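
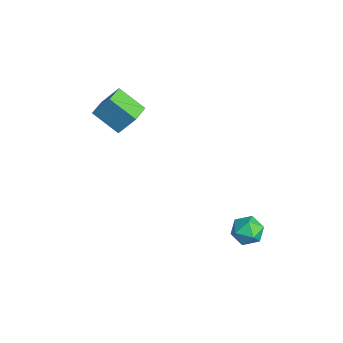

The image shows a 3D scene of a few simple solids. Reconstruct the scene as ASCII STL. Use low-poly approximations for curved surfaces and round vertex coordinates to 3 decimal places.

solid 
facet normal -0.578 -0.586 0.568
outer loop
vertex -3.52 -4.143 4.254
vertex -4.674 -3.209 4.044
vertex -4.027 -5.112 2.737
endloop
endfacet
facet normal 0.770 -0.622 0.140
outer loop
vertex -2.786 -3.851 1.516
vertex -3.52 -4.143 4.254
vertex -4.027 -5.112 2.737
endloop
endfacet
facet normal -0.577 -0.586 0.568
outer loop
vertex -4.027 -5.112 2.737
vertex -4.674 -3.209 4.044
vertex -5.182 -4.178 2.527
endloop
endfacet
facet normal -0.272 -0.518 -0.811
outer loop
vertex -5.182 -4.178 2.527
vertex -2.786 -3.851 1.516
vertex -4.027 -5.112 2.737
endloop
endfacet
facet normal 0.272 0.518 0.811
outer loop
vertex -3.52 -4.143 4.254
vertex -3.433 -1.948 2.823
vertex -4.674 -3.209 4.044
endloop
endfacet
facet normal 0.770 -0.623 0.140
outer loop
vertex -2.278 -2.882 3.033
vertex -3.52 -4.143 4.254
vertex -2.786 -3.851 1.516
endloop
endfacet
facet normal 0.271 0.518 0.811
outer loop
vertex -2.278 -2.882 3.033
vertex -3.433 -1.948 2.823
vertex -3.52 -4.143 4.254
endloop
endfacet
facet normal -0.770 0.622 -0.140
outer loop
vertex -4.674 -3.209 4.044
vertex -3.433 -1.948 2.823
vertex -5.182 -4.178 2.527
endloop
endfacet
facet normal -0.272 -0.518 -0.811
outer loop
vertex -3.94 -2.917 1.306
vertex -2.786 -3.851 1.516
vertex -5.182 -4.178 2.527
endloop
endfacet
facet normal -0.770 0.622 -0.140
outer loop
vertex -5.182 -4.178 2.527
vertex -3.433 -1.948 2.823
vertex -3.94 -2.917 1.306
endloop
endfacet
facet normal 0.578 0.586 -0.568
outer loop
vertex -3.94 -2.917 1.306
vertex -2.278 -2.882 3.033
vertex -2.786 -3.851 1.516
endloop
endfacet
facet normal 0.578 0.587 -0.568
outer loop
vertex -3.433 -1.948 2.823
vertex -2.278 -2.882 3.033
vertex -3.94 -2.917 1.306
endloop
endfacet
facet normal 0.258 0.934 -0.248
outer loop
vertex 4.513 2.647 -4.29
vertex 3.463 2.981 -4.123
vertex 4.195 3.002 -3.282
endloop
endfacet
facet normal 0.808 0.588 0.048
outer loop
vertex 4.513 2.647 -4.29
vertex 4.195 3.002 -3.282
vertex 4.852 2.107 -3.376
endloop
endfacet
facet normal 0.939 0.007 -0.344
outer loop
vertex 4.513 2.647 -4.29
vertex 4.852 2.107 -3.376
vertex 4.527 1.533 -4.275
endloop
endfacet
facet normal 0.470 -0.006 -0.883
outer loop
vertex 4.513 2.647 -4.29
vertex 4.527 1.533 -4.275
vertex 3.668 2.073 -4.736
endloop
endfacet
facet normal 0.049 0.566 -0.823
outer loop
vertex 4.513 2.647 -4.29
vertex 3.668 2.073 -4.736
vertex 3.463 2.981 -4.123
endloop
endfacet
facet normal 0.609 0.374 0.699
outer loop
vertex 4.852 2.107 -3.376
vertex 4.195 3.002 -3.282
vertex 4.012 2.107 -2.644
endloop
endfacet
facet normal -0.281 0.934 0.221
outer loop
vertex 4.195 3.002 -3.282
vertex 3.463 2.981 -4.123
vertex 3.153 2.647 -3.105
endloop
endfacet
facet normal -0.618 0.339 -0.709
outer loop
vertex 3.463 2.981 -4.123
vertex 3.668 2.073 -4.736
vertex 2.828 2.073 -4.004
endloop
endfacet
facet normal 0.063 -0.588 -0.806
outer loop
vertex 3.668 2.073 -4.736
vertex 4.527 1.533 -4.275
vertex 3.485 1.178 -4.098
endloop
endfacet
facet normal 0.822 -0.566 0.064
outer loop
vertex 4.527 1.533 -4.275
vertex 4.852 2.107 -3.376
vertex 4.217 1.199 -3.257
endloop
endfacet
facet normal -0.470 0.006 0.883
outer loop
vertex 3.167 1.533 -3.09
vertex 4.012 2.107 -2.644
vertex 3.153 2.647 -3.105
endloop
endfacet
facet normal -0.939 -0.007 0.344
outer loop
vertex 3.167 1.533 -3.09
vertex 3.153 2.647 -3.105
vertex 2.828 2.073 -4.004
endloop
endfacet
facet normal -0.808 -0.588 -0.048
outer loop
vertex 3.167 1.533 -3.09
vertex 2.828 2.073 -4.004
vertex 3.485 1.178 -4.098
endloop
endfacet
facet normal -0.258 -0.934 0.248
outer loop
vertex 3.167 1.533 -3.09
vertex 3.485 1.178 -4.098
vertex 4.217 1.199 -3.257
endloop
endfacet
facet normal -0.049 -0.566 0.823
outer loop
vertex 3.167 1.533 -3.09
vertex 4.217 1.199 -3.257
vertex 4.012 2.107 -2.644
endloop
endfacet
facet normal -0.063 0.588 0.806
outer loop
vertex 3.153 2.647 -3.105
vertex 4.012 2.107 -2.644
vertex 4.195 3.002 -3.282
endloop
endfacet
facet normal -0.822 0.566 -0.064
outer loop
vertex 2.828 2.073 -4.004
vertex 3.153 2.647 -3.105
vertex 3.463 2.981 -4.123
endloop
endfacet
facet normal -0.609 -0.374 -0.699
outer loop
vertex 3.485 1.178 -4.098
vertex 2.828 2.073 -4.004
vertex 3.668 2.073 -4.736
endloop
endfacet
facet normal 0.281 -0.934 -0.221
outer loop
vertex 4.217 1.199 -3.257
vertex 3.485 1.178 -4.098
vertex 4.527 1.533 -4.275
endloop
endfacet
facet normal 0.618 -0.339 0.709
outer loop
vertex 4.012 2.107 -2.644
vertex 4.217 1.199 -3.257
vertex 4.852 2.107 -3.376
endloop
endfacet

endsolid


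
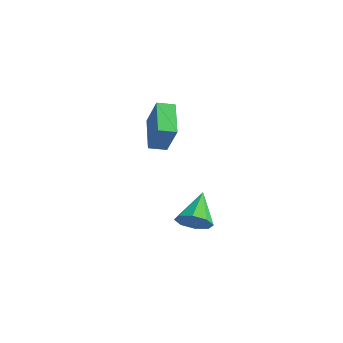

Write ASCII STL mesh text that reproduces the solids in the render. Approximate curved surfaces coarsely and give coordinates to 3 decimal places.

solid 
facet normal 0.450 -0.615 -0.647
outer loop
vertex 0.71 2.301 -2.166
vertex 0.246 2.733 -2.9
vertex 1.091 2.873 -2.445
endloop
endfacet
facet normal 0.492 0.095 0.866
outer loop
vertex 0.71 2.301 -2.166
vertex 1.091 2.873 -2.445
vertex -0.686 4.007 -1.56
endloop
endfacet
facet normal 0.450 -0.615 -0.647
outer loop
vertex 1.091 2.873 -2.445
vertex 0.246 2.733 -2.9
vertex 0.977 3.364 -2.991
endloop
endfacet
facet normal 0.629 0.639 0.443
outer loop
vertex 1.091 2.873 -2.445
vertex 0.977 3.364 -2.991
vertex -0.686 4.007 -1.56
endloop
endfacet
facet normal 0.450 -0.615 -0.647
outer loop
vertex 0.977 3.364 -2.991
vertex 0.246 2.733 -2.9
vertex 0.435 3.485 -3.483
endloop
endfacet
facet normal 0.292 0.952 -0.088
outer loop
vertex 0.977 3.364 -2.991
vertex 0.435 3.485 -3.483
vertex -0.686 4.007 -1.56
endloop
endfacet
facet normal 0.450 -0.615 -0.647
outer loop
vertex 0.435 3.485 -3.483
vertex 0.246 2.733 -2.9
vertex -0.218 3.166 -3.634
endloop
endfacet
facet normal -0.319 0.851 -0.417
outer loop
vertex 0.435 3.485 -3.483
vertex -0.218 3.166 -3.634
vertex -0.686 4.007 -1.56
endloop
endfacet
facet normal 0.449 -0.616 -0.647
outer loop
vertex -0.218 3.166 -3.634
vertex 0.246 2.733 -2.9
vertex -0.6 2.593 -3.354
endloop
endfacet
facet normal -0.849 0.394 -0.351
outer loop
vertex -0.218 3.166 -3.634
vertex -0.6 2.593 -3.354
vertex -0.686 4.007 -1.56
endloop
endfacet
facet normal 0.449 -0.616 -0.647
outer loop
vertex -0.6 2.593 -3.354
vertex 0.246 2.733 -2.9
vertex -0.486 2.103 -2.809
endloop
endfacet
facet normal -0.986 -0.150 0.071
outer loop
vertex -0.6 2.593 -3.354
vertex -0.486 2.103 -2.809
vertex -0.686 4.007 -1.56
endloop
endfacet
facet normal 0.449 -0.615 -0.648
outer loop
vertex -0.486 2.103 -2.809
vertex 0.246 2.733 -2.9
vertex 0.057 1.981 -2.317
endloop
endfacet
facet normal -0.650 -0.463 0.602
outer loop
vertex -0.486 2.103 -2.809
vertex 0.057 1.981 -2.317
vertex -0.686 4.007 -1.56
endloop
endfacet
facet normal 0.451 -0.615 -0.647
outer loop
vertex 0.057 1.981 -2.317
vertex 0.246 2.733 -2.9
vertex 0.71 2.301 -2.166
endloop
endfacet
facet normal -0.038 -0.362 0.931
outer loop
vertex 0.057 1.981 -2.317
vertex 0.71 2.301 -2.166
vertex -0.686 4.007 -1.56
endloop
endfacet
facet normal -0.699 0.473 0.537
outer loop
vertex -2.118 2.285 4.411
vertex -1.702 3.108 4.228
vertex -3.198 2.48 2.835
endloop
endfacet
facet normal -0.442 -0.875 0.195
outer loop
vertex -1.738 1.492 1.712
vertex -2.118 2.285 4.411
vertex -3.198 2.48 2.835
endloop
endfacet
facet normal -0.699 0.473 0.537
outer loop
vertex -3.198 2.48 2.835
vertex -1.702 3.108 4.228
vertex -2.782 3.303 2.652
endloop
endfacet
facet normal -0.562 0.102 -0.821
outer loop
vertex -2.782 3.303 2.652
vertex -1.738 1.492 1.712
vertex -3.198 2.48 2.835
endloop
endfacet
facet normal 0.562 -0.102 0.821
outer loop
vertex -2.118 2.285 4.411
vertex -0.242 2.12 3.105
vertex -1.702 3.108 4.228
endloop
endfacet
facet normal -0.442 -0.875 0.195
outer loop
vertex -0.658 1.297 3.288
vertex -2.118 2.285 4.411
vertex -1.738 1.492 1.712
endloop
endfacet
facet normal 0.562 -0.102 0.821
outer loop
vertex -0.658 1.297 3.288
vertex -0.242 2.12 3.105
vertex -2.118 2.285 4.411
endloop
endfacet
facet normal 0.442 0.875 -0.195
outer loop
vertex -1.702 3.108 4.228
vertex -0.242 2.12 3.105
vertex -2.782 3.303 2.652
endloop
endfacet
facet normal -0.562 0.102 -0.821
outer loop
vertex -1.322 2.315 1.529
vertex -1.738 1.492 1.712
vertex -2.782 3.303 2.652
endloop
endfacet
facet normal 0.442 0.875 -0.195
outer loop
vertex -2.782 3.303 2.652
vertex -0.242 2.12 3.105
vertex -1.322 2.315 1.529
endloop
endfacet
facet normal 0.699 -0.473 -0.537
outer loop
vertex -1.322 2.315 1.529
vertex -0.658 1.297 3.288
vertex -1.738 1.492 1.712
endloop
endfacet
facet normal 0.699 -0.473 -0.537
outer loop
vertex -0.242 2.12 3.105
vertex -0.658 1.297 3.288
vertex -1.322 2.315 1.529
endloop
endfacet

endsolid


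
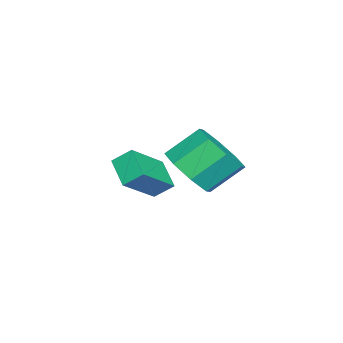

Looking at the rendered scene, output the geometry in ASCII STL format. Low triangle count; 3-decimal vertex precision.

solid 
facet normal -0.713 0.361 -0.601
outer loop
vertex -2.823 -1.53 -1.552
vertex -1.929 -0.844 -2.2
vertex -2.7 -2.222 -2.114
endloop
endfacet
facet normal -0.688 -0.527 0.499
outer loop
vertex -1.331 -2.916 -0.96
vertex -2.823 -1.53 -1.552
vertex -2.7 -2.222 -2.114
endloop
endfacet
facet normal -0.713 0.361 -0.601
outer loop
vertex -2.7 -2.222 -2.114
vertex -1.929 -0.844 -2.2
vertex -1.806 -1.537 -2.762
endloop
endfacet
facet normal 0.137 -0.769 -0.624
outer loop
vertex -1.806 -1.537 -2.762
vertex -1.331 -2.916 -0.96
vertex -2.7 -2.222 -2.114
endloop
endfacet
facet normal -0.137 0.769 0.625
outer loop
vertex -2.823 -1.53 -1.552
vertex -0.56 -1.538 -1.046
vertex -1.929 -0.844 -2.2
endloop
endfacet
facet normal -0.688 -0.527 0.499
outer loop
vertex -1.454 -2.223 -0.398
vertex -2.823 -1.53 -1.552
vertex -1.331 -2.916 -0.96
endloop
endfacet
facet normal -0.137 0.769 0.624
outer loop
vertex -1.454 -2.223 -0.398
vertex -0.56 -1.538 -1.046
vertex -2.823 -1.53 -1.552
endloop
endfacet
facet normal 0.688 0.527 -0.499
outer loop
vertex -1.929 -0.844 -2.2
vertex -0.56 -1.538 -1.046
vertex -1.806 -1.537 -2.762
endloop
endfacet
facet normal 0.137 -0.769 -0.625
outer loop
vertex -0.437 -2.23 -1.608
vertex -1.331 -2.916 -0.96
vertex -1.806 -1.537 -2.762
endloop
endfacet
facet normal 0.688 0.527 -0.499
outer loop
vertex -1.806 -1.537 -2.762
vertex -0.56 -1.538 -1.046
vertex -0.437 -2.23 -1.608
endloop
endfacet
facet normal 0.713 -0.361 0.601
outer loop
vertex -0.437 -2.23 -1.608
vertex -1.454 -2.223 -0.398
vertex -1.331 -2.916 -0.96
endloop
endfacet
facet normal 0.713 -0.362 0.601
outer loop
vertex -0.56 -1.538 -1.046
vertex -1.454 -2.223 -0.398
vertex -0.437 -2.23 -1.608
endloop
endfacet
facet normal 0.405 -0.653 -0.640
outer loop
vertex 2.488 0.388 1.22
vertex 1.716 0.637 0.477
vertex 2.718 1.023 0.718
endloop
endfacet
facet normal 0.872 0.067 0.485
outer loop
vertex 2.488 0.388 1.22
vertex 2.718 1.023 0.718
vertex 1.875 1.374 2.186
endloop
endfacet
facet normal 0.872 0.067 0.485
outer loop
vertex 1.875 1.374 2.186
vertex 2.718 1.023 0.718
vertex 2.105 2.009 1.684
endloop
endfacet
facet normal -0.406 0.653 0.640
outer loop
vertex 1.875 1.374 2.186
vertex 2.105 2.009 1.684
vertex 1.104 1.623 1.443
endloop
endfacet
facet normal 0.405 -0.653 -0.640
outer loop
vertex 2.718 1.023 0.718
vertex 1.716 0.637 0.477
vertex 2.361 1.432 0.074
endloop
endfacet
facet normal 0.810 0.581 -0.080
outer loop
vertex 2.718 1.023 0.718
vertex 2.361 1.432 0.074
vertex 2.105 2.009 1.684
endloop
endfacet
facet normal 0.810 0.581 -0.080
outer loop
vertex 2.105 2.009 1.684
vertex 2.361 1.432 0.074
vertex 1.748 2.418 1.04
endloop
endfacet
facet normal -0.406 0.653 0.640
outer loop
vertex 2.105 2.009 1.684
vertex 1.748 2.418 1.04
vertex 1.104 1.623 1.443
endloop
endfacet
facet normal 0.405 -0.653 -0.640
outer loop
vertex 2.361 1.432 0.074
vertex 1.716 0.637 0.477
vertex 1.626 1.375 -0.333
endloop
endfacet
facet normal 0.272 0.754 -0.597
outer loop
vertex 2.361 1.432 0.074
vertex 1.626 1.375 -0.333
vertex 1.748 2.418 1.04
endloop
endfacet
facet normal 0.273 0.754 -0.597
outer loop
vertex 1.748 2.418 1.04
vertex 1.626 1.375 -0.333
vertex 1.014 2.361 0.632
endloop
endfacet
facet normal -0.406 0.653 0.639
outer loop
vertex 1.748 2.418 1.04
vertex 1.014 2.361 0.632
vertex 1.104 1.623 1.443
endloop
endfacet
facet normal 0.406 -0.653 -0.640
outer loop
vertex 1.626 1.375 -0.333
vertex 1.716 0.637 0.477
vertex 0.945 0.886 -0.266
endloop
endfacet
facet normal -0.424 0.485 -0.765
outer loop
vertex 1.626 1.375 -0.333
vertex 0.945 0.886 -0.266
vertex 1.014 2.361 0.632
endloop
endfacet
facet normal -0.424 0.485 -0.765
outer loop
vertex 1.014 2.361 0.632
vertex 0.945 0.886 -0.266
vertex 0.332 1.872 0.7
endloop
endfacet
facet normal -0.405 0.653 0.640
outer loop
vertex 1.014 2.361 0.632
vertex 0.332 1.872 0.7
vertex 1.104 1.623 1.443
endloop
endfacet
facet normal 0.406 -0.653 -0.640
outer loop
vertex 0.945 0.886 -0.266
vertex 1.716 0.637 0.477
vertex 0.715 0.251 0.236
endloop
endfacet
facet normal -0.872 -0.067 -0.485
outer loop
vertex 0.945 0.886 -0.266
vertex 0.715 0.251 0.236
vertex 0.332 1.872 0.7
endloop
endfacet
facet normal -0.872 -0.067 -0.485
outer loop
vertex 0.332 1.872 0.7
vertex 0.715 0.251 0.236
vertex 0.102 1.237 1.202
endloop
endfacet
facet normal -0.405 0.653 0.640
outer loop
vertex 0.332 1.872 0.7
vertex 0.102 1.237 1.202
vertex 1.104 1.623 1.443
endloop
endfacet
facet normal 0.406 -0.653 -0.640
outer loop
vertex 0.715 0.251 0.236
vertex 1.716 0.637 0.477
vertex 1.072 -0.158 0.88
endloop
endfacet
facet normal -0.810 -0.581 0.080
outer loop
vertex 0.715 0.251 0.236
vertex 1.072 -0.158 0.88
vertex 0.102 1.237 1.202
endloop
endfacet
facet normal -0.810 -0.581 0.080
outer loop
vertex 0.102 1.237 1.202
vertex 1.072 -0.158 0.88
vertex 0.459 0.828 1.846
endloop
endfacet
facet normal -0.405 0.653 0.640
outer loop
vertex 0.102 1.237 1.202
vertex 0.459 0.828 1.846
vertex 1.104 1.623 1.443
endloop
endfacet
facet normal 0.406 -0.653 -0.639
outer loop
vertex 1.072 -0.158 0.88
vertex 1.716 0.637 0.477
vertex 1.806 -0.101 1.288
endloop
endfacet
facet normal -0.273 -0.754 0.597
outer loop
vertex 1.072 -0.158 0.88
vertex 1.806 -0.101 1.288
vertex 0.459 0.828 1.846
endloop
endfacet
facet normal -0.272 -0.754 0.598
outer loop
vertex 0.459 0.828 1.846
vertex 1.806 -0.101 1.288
vertex 1.194 0.885 2.253
endloop
endfacet
facet normal -0.405 0.653 0.640
outer loop
vertex 0.459 0.828 1.846
vertex 1.194 0.885 2.253
vertex 1.104 1.623 1.443
endloop
endfacet
facet normal 0.405 -0.653 -0.640
outer loop
vertex 1.806 -0.101 1.288
vertex 1.716 0.637 0.477
vertex 2.488 0.388 1.22
endloop
endfacet
facet normal 0.424 -0.485 0.765
outer loop
vertex 1.806 -0.101 1.288
vertex 2.488 0.388 1.22
vertex 1.194 0.885 2.253
endloop
endfacet
facet normal 0.424 -0.486 0.765
outer loop
vertex 1.194 0.885 2.253
vertex 2.488 0.388 1.22
vertex 1.875 1.374 2.186
endloop
endfacet
facet normal -0.406 0.653 0.640
outer loop
vertex 1.194 0.885 2.253
vertex 1.875 1.374 2.186
vertex 1.104 1.623 1.443
endloop
endfacet

endsolid


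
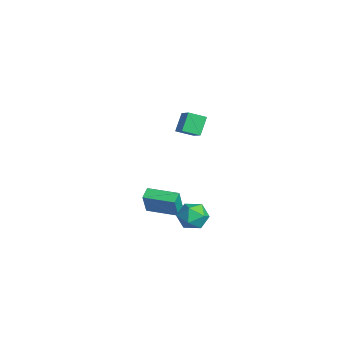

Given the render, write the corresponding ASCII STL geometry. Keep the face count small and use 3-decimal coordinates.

solid 
facet normal -0.598 -0.802 -0.010
outer loop
vertex 0.689 -3.364 -3.12
vertex 0.078 -2.912 -2.837
vertex 0.266 -3.031 -4.562
endloop
endfacet
facet normal 0.753 -0.557 -0.350
outer loop
vertex 1.402 -1.508 -4.543
vertex 0.689 -3.364 -3.12
vertex 0.266 -3.031 -4.562
endloop
endfacet
facet normal -0.598 -0.801 -0.010
outer loop
vertex 0.266 -3.031 -4.562
vertex 0.078 -2.912 -2.837
vertex -0.344 -2.579 -4.279
endloop
endfacet
facet normal -0.274 0.216 -0.937
outer loop
vertex -0.344 -2.579 -4.279
vertex 1.402 -1.508 -4.543
vertex 0.266 -3.031 -4.562
endloop
endfacet
facet normal 0.274 -0.216 0.937
outer loop
vertex 0.689 -3.364 -3.12
vertex 1.214 -1.389 -2.818
vertex 0.078 -2.912 -2.837
endloop
endfacet
facet normal 0.753 -0.557 -0.349
outer loop
vertex 1.824 -1.841 -3.101
vertex 0.689 -3.364 -3.12
vertex 1.402 -1.508 -4.543
endloop
endfacet
facet normal 0.274 -0.216 0.937
outer loop
vertex 1.824 -1.841 -3.101
vertex 1.214 -1.389 -2.818
vertex 0.689 -3.364 -3.12
endloop
endfacet
facet normal -0.753 0.557 0.349
outer loop
vertex 0.078 -2.912 -2.837
vertex 1.214 -1.389 -2.818
vertex -0.344 -2.579 -4.279
endloop
endfacet
facet normal -0.274 0.216 -0.937
outer loop
vertex 0.791 -1.056 -4.26
vertex 1.402 -1.508 -4.543
vertex -0.344 -2.579 -4.279
endloop
endfacet
facet normal -0.753 0.557 0.350
outer loop
vertex -0.344 -2.579 -4.279
vertex 1.214 -1.389 -2.818
vertex 0.791 -1.056 -4.26
endloop
endfacet
facet normal 0.598 0.802 0.010
outer loop
vertex 0.791 -1.056 -4.26
vertex 1.824 -1.841 -3.101
vertex 1.402 -1.508 -4.543
endloop
endfacet
facet normal 0.598 0.801 0.010
outer loop
vertex 1.214 -1.389 -2.818
vertex 1.824 -1.841 -3.101
vertex 0.791 -1.056 -4.26
endloop
endfacet
facet normal -0.853 0.027 -0.522
outer loop
vertex 1.366 -1.302 3.741
vertex 1.622 -0.353 3.371
vertex 1.953 -1.845 2.754
endloop
endfacet
facet normal -0.243 -0.904 0.352
outer loop
vertex 3.318 -1.887 3.589
vertex 1.366 -1.302 3.741
vertex 1.953 -1.845 2.754
endloop
endfacet
facet normal -0.853 0.027 -0.522
outer loop
vertex 1.953 -1.845 2.754
vertex 1.622 -0.353 3.371
vertex 2.209 -0.896 2.384
endloop
endfacet
facet normal 0.462 -0.428 -0.777
outer loop
vertex 2.209 -0.896 2.384
vertex 3.318 -1.887 3.589
vertex 1.953 -1.845 2.754
endloop
endfacet
facet normal -0.462 0.428 0.777
outer loop
vertex 1.366 -1.302 3.741
vertex 2.987 -0.395 4.206
vertex 1.622 -0.353 3.371
endloop
endfacet
facet normal -0.243 -0.904 0.352
outer loop
vertex 2.731 -1.344 4.576
vertex 1.366 -1.302 3.741
vertex 3.318 -1.887 3.589
endloop
endfacet
facet normal -0.462 0.428 0.777
outer loop
vertex 2.731 -1.344 4.576
vertex 2.987 -0.395 4.206
vertex 1.366 -1.302 3.741
endloop
endfacet
facet normal 0.243 0.904 -0.352
outer loop
vertex 1.622 -0.353 3.371
vertex 2.987 -0.395 4.206
vertex 2.209 -0.896 2.384
endloop
endfacet
facet normal 0.462 -0.428 -0.777
outer loop
vertex 3.574 -0.938 3.219
vertex 3.318 -1.887 3.589
vertex 2.209 -0.896 2.384
endloop
endfacet
facet normal 0.243 0.904 -0.352
outer loop
vertex 2.209 -0.896 2.384
vertex 2.987 -0.395 4.206
vertex 3.574 -0.938 3.219
endloop
endfacet
facet normal 0.853 -0.027 0.522
outer loop
vertex 3.574 -0.938 3.219
vertex 2.731 -1.344 4.576
vertex 3.318 -1.887 3.589
endloop
endfacet
facet normal 0.853 -0.027 0.522
outer loop
vertex 2.987 -0.395 4.206
vertex 2.731 -1.344 4.576
vertex 3.574 -0.938 3.219
endloop
endfacet
facet normal 0.297 0.856 0.424
outer loop
vertex 3.947 -0.511 -3.128
vertex 3.657 -0.848 -2.245
vertex 4.58 -1.013 -2.558
endloop
endfacet
facet normal 0.694 0.705 -0.150
outer loop
vertex 3.947 -0.511 -3.128
vertex 4.58 -1.013 -2.558
vertex 4.547 -1.187 -3.53
endloop
endfacet
facet normal 0.258 0.652 -0.713
outer loop
vertex 3.947 -0.511 -3.128
vertex 4.547 -1.187 -3.53
vertex 3.603 -1.129 -3.818
endloop
endfacet
facet normal -0.410 0.772 -0.487
outer loop
vertex 3.947 -0.511 -3.128
vertex 3.603 -1.129 -3.818
vertex 3.053 -0.92 -3.024
endloop
endfacet
facet normal -0.385 0.897 0.216
outer loop
vertex 3.947 -0.511 -3.128
vertex 3.053 -0.92 -3.024
vertex 3.657 -0.848 -2.245
endloop
endfacet
facet normal 0.997 0.067 -0.046
outer loop
vertex 4.547 -1.187 -3.53
vertex 4.58 -1.013 -2.558
vertex 4.627 -1.94 -2.896
endloop
endfacet
facet normal 0.355 0.311 0.882
outer loop
vertex 4.58 -1.013 -2.558
vertex 3.657 -0.848 -2.245
vertex 4.077 -1.731 -2.102
endloop
endfacet
facet normal -0.748 0.379 0.545
outer loop
vertex 3.657 -0.848 -2.245
vertex 3.053 -0.92 -3.024
vertex 3.133 -1.673 -2.39
endloop
endfacet
facet normal -0.787 0.176 -0.591
outer loop
vertex 3.053 -0.92 -3.024
vertex 3.603 -1.129 -3.818
vertex 3.1 -1.847 -3.362
endloop
endfacet
facet normal 0.291 -0.017 -0.957
outer loop
vertex 3.603 -1.129 -3.818
vertex 4.547 -1.187 -3.53
vertex 4.023 -2.012 -3.675
endloop
endfacet
facet normal 0.410 -0.772 0.487
outer loop
vertex 3.733 -2.349 -2.792
vertex 4.627 -1.94 -2.896
vertex 4.077 -1.731 -2.102
endloop
endfacet
facet normal -0.258 -0.652 0.713
outer loop
vertex 3.733 -2.349 -2.792
vertex 4.077 -1.731 -2.102
vertex 3.133 -1.673 -2.39
endloop
endfacet
facet normal -0.694 -0.705 0.150
outer loop
vertex 3.733 -2.349 -2.792
vertex 3.133 -1.673 -2.39
vertex 3.1 -1.847 -3.362
endloop
endfacet
facet normal -0.297 -0.856 -0.424
outer loop
vertex 3.733 -2.349 -2.792
vertex 3.1 -1.847 -3.362
vertex 4.023 -2.012 -3.675
endloop
endfacet
facet normal 0.385 -0.897 -0.216
outer loop
vertex 3.733 -2.349 -2.792
vertex 4.023 -2.012 -3.675
vertex 4.627 -1.94 -2.896
endloop
endfacet
facet normal 0.787 -0.176 0.591
outer loop
vertex 4.077 -1.731 -2.102
vertex 4.627 -1.94 -2.896
vertex 4.58 -1.013 -2.558
endloop
endfacet
facet normal -0.291 0.017 0.957
outer loop
vertex 3.133 -1.673 -2.39
vertex 4.077 -1.731 -2.102
vertex 3.657 -0.848 -2.245
endloop
endfacet
facet normal -0.997 -0.067 0.046
outer loop
vertex 3.1 -1.847 -3.362
vertex 3.133 -1.673 -2.39
vertex 3.053 -0.92 -3.024
endloop
endfacet
facet normal -0.355 -0.311 -0.882
outer loop
vertex 4.023 -2.012 -3.675
vertex 3.1 -1.847 -3.362
vertex 3.603 -1.129 -3.818
endloop
endfacet
facet normal 0.748 -0.379 -0.545
outer loop
vertex 4.627 -1.94 -2.896
vertex 4.023 -2.012 -3.675
vertex 4.547 -1.187 -3.53
endloop
endfacet

endsolid


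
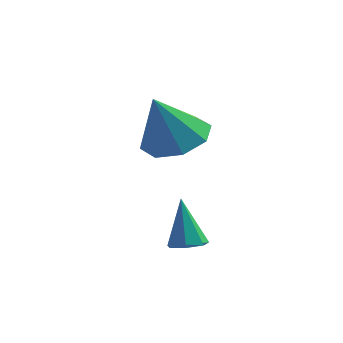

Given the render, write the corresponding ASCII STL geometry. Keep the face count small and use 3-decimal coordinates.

solid 
facet normal 0.228 -0.253 -0.940
outer loop
vertex 2.407 -2.306 0.453
vertex 1.92 -2.139 0.29
vertex 2.378 -1.856 0.325
endloop
endfacet
facet normal 0.853 0.193 0.485
outer loop
vertex 2.407 -2.306 0.453
vertex 2.378 -1.856 0.325
vertex 1.58 -1.761 1.69
endloop
endfacet
facet normal 0.229 -0.254 -0.940
outer loop
vertex 2.378 -1.856 0.325
vertex 1.92 -2.139 0.29
vertex 2.005 -1.619 0.17
endloop
endfacet
facet normal 0.461 0.862 0.209
outer loop
vertex 2.378 -1.856 0.325
vertex 2.005 -1.619 0.17
vertex 1.58 -1.761 1.69
endloop
endfacet
facet normal 0.227 -0.254 -0.940
outer loop
vertex 2.005 -1.619 0.17
vertex 1.92 -2.139 0.29
vertex 1.567 -1.774 0.106
endloop
endfacet
facet normal -0.333 0.943 -0.005
outer loop
vertex 2.005 -1.619 0.17
vertex 1.567 -1.774 0.106
vertex 1.58 -1.761 1.69
endloop
endfacet
facet normal 0.228 -0.253 -0.940
outer loop
vertex 1.567 -1.774 0.106
vertex 1.92 -2.139 0.29
vertex 1.395 -2.204 0.18
endloop
endfacet
facet normal -0.928 0.372 0.005
outer loop
vertex 1.567 -1.774 0.106
vertex 1.395 -2.204 0.18
vertex 1.58 -1.761 1.69
endloop
endfacet
facet normal 0.228 -0.254 -0.940
outer loop
vertex 1.395 -2.204 0.18
vertex 1.92 -2.139 0.29
vertex 1.618 -2.585 0.337
endloop
endfacet
facet normal -0.878 -0.419 0.231
outer loop
vertex 1.395 -2.204 0.18
vertex 1.618 -2.585 0.337
vertex 1.58 -1.761 1.69
endloop
endfacet
facet normal 0.227 -0.253 -0.940
outer loop
vertex 1.618 -2.585 0.337
vertex 1.92 -2.139 0.29
vertex 2.069 -2.63 0.458
endloop
endfacet
facet normal -0.218 -0.836 0.503
outer loop
vertex 1.618 -2.585 0.337
vertex 2.069 -2.63 0.458
vertex 1.58 -1.761 1.69
endloop
endfacet
facet normal 0.228 -0.253 -0.940
outer loop
vertex 2.069 -2.63 0.458
vertex 1.92 -2.139 0.29
vertex 2.407 -2.306 0.453
endloop
endfacet
facet normal 0.550 -0.564 0.616
outer loop
vertex 2.069 -2.63 0.458
vertex 2.407 -2.306 0.453
vertex 1.58 -1.761 1.69
endloop
endfacet
facet normal 0.224 0.352 -0.909
outer loop
vertex 1.447 0.708 3.214
vertex 0.623 0.262 2.838
vertex 0.825 1.167 3.238
endloop
endfacet
facet normal 0.377 0.469 0.799
outer loop
vertex 1.447 0.708 3.214
vertex 0.825 1.167 3.238
vertex 0.237 -0.342 4.402
endloop
endfacet
facet normal 0.224 0.352 -0.909
outer loop
vertex 0.825 1.167 3.238
vertex 0.623 0.262 2.838
vertex 0.085 1.096 3.028
endloop
endfacet
facet normal -0.264 0.652 0.711
outer loop
vertex 0.825 1.167 3.238
vertex 0.085 1.096 3.028
vertex 0.237 -0.342 4.402
endloop
endfacet
facet normal 0.223 0.351 -0.909
outer loop
vertex 0.085 1.096 3.028
vertex 0.623 0.262 2.838
vertex -0.341 0.536 2.707
endloop
endfacet
facet normal -0.813 0.355 0.461
outer loop
vertex 0.085 1.096 3.028
vertex -0.341 0.536 2.707
vertex 0.237 -0.342 4.402
endloop
endfacet
facet normal 0.223 0.351 -0.909
outer loop
vertex -0.341 0.536 2.707
vertex 0.623 0.262 2.838
vertex -0.202 -0.184 2.463
endloop
endfacet
facet normal -0.949 -0.249 0.195
outer loop
vertex -0.341 0.536 2.707
vertex -0.202 -0.184 2.463
vertex 0.237 -0.342 4.402
endloop
endfacet
facet normal 0.223 0.352 -0.909
outer loop
vertex -0.202 -0.184 2.463
vertex 0.623 0.262 2.838
vertex 0.42 -0.643 2.438
endloop
endfacet
facet normal -0.591 -0.804 0.068
outer loop
vertex -0.202 -0.184 2.463
vertex 0.42 -0.643 2.438
vertex 0.237 -0.342 4.402
endloop
endfacet
facet normal 0.224 0.352 -0.909
outer loop
vertex 0.42 -0.643 2.438
vertex 0.623 0.262 2.838
vertex 1.16 -0.571 2.648
endloop
endfacet
facet normal 0.052 -0.986 0.156
outer loop
vertex 0.42 -0.643 2.438
vertex 1.16 -0.571 2.648
vertex 0.237 -0.342 4.402
endloop
endfacet
facet normal 0.224 0.352 -0.909
outer loop
vertex 1.16 -0.571 2.648
vertex 0.623 0.262 2.838
vertex 1.586 -0.012 2.969
endloop
endfacet
facet normal 0.600 -0.690 0.406
outer loop
vertex 1.16 -0.571 2.648
vertex 1.586 -0.012 2.969
vertex 0.237 -0.342 4.402
endloop
endfacet
facet normal 0.224 0.352 -0.909
outer loop
vertex 1.586 -0.012 2.969
vertex 0.623 0.262 2.838
vertex 1.447 0.708 3.214
endloop
endfacet
facet normal 0.735 -0.087 0.672
outer loop
vertex 1.586 -0.012 2.969
vertex 1.447 0.708 3.214
vertex 0.237 -0.342 4.402
endloop
endfacet

endsolid


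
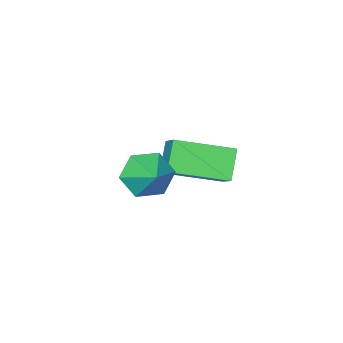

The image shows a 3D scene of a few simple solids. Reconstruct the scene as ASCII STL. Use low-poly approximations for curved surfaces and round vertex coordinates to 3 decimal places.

solid 
facet normal -0.763 0.600 -0.241
outer loop
vertex -3.348 -2.137 -3.747
vertex -2.876 -1.223 -2.969
vertex -2.693 -1.68 -4.682
endloop
endfacet
facet normal -0.366 -0.709 -0.603
outer loop
vertex -1.144 -2.897 -4.191
vertex -3.348 -2.137 -3.747
vertex -2.693 -1.68 -4.682
endloop
endfacet
facet normal -0.763 0.600 -0.242
outer loop
vertex -2.693 -1.68 -4.682
vertex -2.876 -1.223 -2.969
vertex -2.221 -0.766 -3.903
endloop
endfacet
facet normal 0.533 0.372 -0.760
outer loop
vertex -2.221 -0.766 -3.903
vertex -1.144 -2.897 -4.191
vertex -2.693 -1.68 -4.682
endloop
endfacet
facet normal -0.533 -0.372 0.760
outer loop
vertex -3.348 -2.137 -3.747
vertex -1.327 -2.44 -2.478
vertex -2.876 -1.223 -2.969
endloop
endfacet
facet normal -0.366 -0.709 -0.603
outer loop
vertex -1.799 -3.354 -3.257
vertex -3.348 -2.137 -3.747
vertex -1.144 -2.897 -4.191
endloop
endfacet
facet normal -0.533 -0.372 0.760
outer loop
vertex -1.799 -3.354 -3.257
vertex -1.327 -2.44 -2.478
vertex -3.348 -2.137 -3.747
endloop
endfacet
facet normal 0.366 0.709 0.603
outer loop
vertex -2.876 -1.223 -2.969
vertex -1.327 -2.44 -2.478
vertex -2.221 -0.766 -3.903
endloop
endfacet
facet normal 0.533 0.372 -0.760
outer loop
vertex -0.672 -1.983 -3.413
vertex -1.144 -2.897 -4.191
vertex -2.221 -0.766 -3.903
endloop
endfacet
facet normal 0.366 0.709 0.603
outer loop
vertex -2.221 -0.766 -3.903
vertex -1.327 -2.44 -2.478
vertex -0.672 -1.983 -3.413
endloop
endfacet
facet normal 0.763 -0.600 0.242
outer loop
vertex -0.672 -1.983 -3.413
vertex -1.799 -3.354 -3.257
vertex -1.144 -2.897 -4.191
endloop
endfacet
facet normal 0.763 -0.600 0.241
outer loop
vertex -1.327 -2.44 -2.478
vertex -1.799 -3.354 -3.257
vertex -0.672 -1.983 -3.413
endloop
endfacet
facet normal -0.352 -0.788 -0.505
outer loop
vertex 1.748 -1.322 -2.114
vertex 0.973 -0.951 -2.153
vertex 1.549 -0.81 -2.775
endloop
endfacet
facet normal 0.950 0.309 -0.047
outer loop
vertex 1.748 -1.322 -2.114
vertex 1.549 -0.81 -2.775
vertex 1.367 -0.069 -1.587
endloop
endfacet
facet normal -0.352 -0.788 -0.505
outer loop
vertex 1.549 -0.81 -2.775
vertex 0.973 -0.951 -2.153
vertex 0.774 -0.439 -2.814
endloop
endfacet
facet normal 0.406 0.802 -0.438
outer loop
vertex 1.549 -0.81 -2.775
vertex 0.774 -0.439 -2.814
vertex 1.367 -0.069 -1.587
endloop
endfacet
facet normal -0.352 -0.788 -0.505
outer loop
vertex 0.774 -0.439 -2.814
vertex 0.973 -0.951 -2.153
vertex 0.198 -0.581 -2.191
endloop
endfacet
facet normal -0.350 0.930 -0.111
outer loop
vertex 0.774 -0.439 -2.814
vertex 0.198 -0.581 -2.191
vertex 1.367 -0.069 -1.587
endloop
endfacet
facet normal -0.352 -0.788 -0.505
outer loop
vertex 0.198 -0.581 -2.191
vertex 0.973 -0.951 -2.153
vertex 0.397 -1.093 -1.53
endloop
endfacet
facet normal -0.560 0.565 0.606
outer loop
vertex 0.198 -0.581 -2.191
vertex 0.397 -1.093 -1.53
vertex 1.367 -0.069 -1.587
endloop
endfacet
facet normal -0.352 -0.788 -0.505
outer loop
vertex 0.397 -1.093 -1.53
vertex 0.973 -0.951 -2.153
vertex 1.172 -1.464 -1.491
endloop
endfacet
facet normal -0.016 0.071 0.997
outer loop
vertex 0.397 -1.093 -1.53
vertex 1.172 -1.464 -1.491
vertex 1.367 -0.069 -1.587
endloop
endfacet
facet normal -0.352 -0.788 -0.505
outer loop
vertex 1.172 -1.464 -1.491
vertex 0.973 -0.951 -2.153
vertex 1.748 -1.322 -2.114
endloop
endfacet
facet normal 0.740 -0.057 0.671
outer loop
vertex 1.172 -1.464 -1.491
vertex 1.748 -1.322 -2.114
vertex 1.367 -0.069 -1.587
endloop
endfacet

endsolid


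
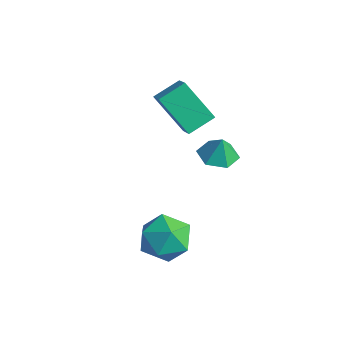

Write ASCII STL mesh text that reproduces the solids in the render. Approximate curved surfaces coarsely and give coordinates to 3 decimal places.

solid 
facet normal -0.790 0.317 -0.525
outer loop
vertex -3.822 0.061 2.673
vertex -3.696 1.244 3.197
vertex -2.569 0.614 1.121
endloop
endfacet
facet normal -0.097 -0.910 -0.402
outer loop
vertex -1.724 0.276 1.683
vertex -3.822 0.061 2.673
vertex -2.569 0.614 1.121
endloop
endfacet
facet normal -0.790 0.316 -0.525
outer loop
vertex -2.569 0.614 1.121
vertex -3.696 1.244 3.197
vertex -2.443 1.798 1.645
endloop
endfacet
facet normal 0.605 0.267 -0.750
outer loop
vertex -2.443 1.798 1.645
vertex -1.724 0.276 1.683
vertex -2.569 0.614 1.121
endloop
endfacet
facet normal -0.606 -0.268 0.750
outer loop
vertex -3.822 0.061 2.673
vertex -2.851 0.906 3.759
vertex -3.696 1.244 3.197
endloop
endfacet
facet normal -0.097 -0.910 -0.403
outer loop
vertex -2.977 -0.278 3.235
vertex -3.822 0.061 2.673
vertex -1.724 0.276 1.683
endloop
endfacet
facet normal -0.606 -0.267 0.749
outer loop
vertex -2.977 -0.278 3.235
vertex -2.851 0.906 3.759
vertex -3.822 0.061 2.673
endloop
endfacet
facet normal 0.096 0.910 0.403
outer loop
vertex -3.696 1.244 3.197
vertex -2.851 0.906 3.759
vertex -2.443 1.798 1.645
endloop
endfacet
facet normal 0.606 0.267 -0.749
outer loop
vertex -1.598 1.459 2.207
vertex -1.724 0.276 1.683
vertex -2.443 1.798 1.645
endloop
endfacet
facet normal 0.097 0.910 0.403
outer loop
vertex -2.443 1.798 1.645
vertex -2.851 0.906 3.759
vertex -1.598 1.459 2.207
endloop
endfacet
facet normal 0.790 -0.317 0.525
outer loop
vertex -1.598 1.459 2.207
vertex -2.977 -0.278 3.235
vertex -1.724 0.276 1.683
endloop
endfacet
facet normal 0.790 -0.316 0.525
outer loop
vertex -2.851 0.906 3.759
vertex -2.977 -0.278 3.235
vertex -1.598 1.459 2.207
endloop
endfacet
facet normal -0.183 -0.054 -0.982
outer loop
vertex 1.028 0.665 1.972
vertex 0.477 0.033 2.109
vertex 0.208 0.839 2.115
endloop
endfacet
facet normal 0.262 0.824 0.502
outer loop
vertex 1.028 0.665 1.972
vertex 0.208 0.839 2.115
vertex 0.663 0.087 3.111
endloop
endfacet
facet normal -0.184 -0.054 -0.981
outer loop
vertex 0.208 0.839 2.115
vertex 0.477 0.033 2.109
vertex -0.343 0.207 2.253
endloop
endfacet
facet normal -0.492 0.572 0.657
outer loop
vertex 0.208 0.839 2.115
vertex -0.343 0.207 2.253
vertex 0.663 0.087 3.111
endloop
endfacet
facet normal -0.184 -0.053 -0.982
outer loop
vertex -0.343 0.207 2.253
vertex 0.477 0.033 2.109
vertex -0.074 -0.6 2.246
endloop
endfacet
facet normal -0.648 -0.222 0.729
outer loop
vertex -0.343 0.207 2.253
vertex -0.074 -0.6 2.246
vertex 0.663 0.087 3.111
endloop
endfacet
facet normal -0.183 -0.053 -0.982
outer loop
vertex -0.074 -0.6 2.246
vertex 0.477 0.033 2.109
vertex 0.745 -0.774 2.103
endloop
endfacet
facet normal -0.049 -0.761 0.646
outer loop
vertex -0.074 -0.6 2.246
vertex 0.745 -0.774 2.103
vertex 0.663 0.087 3.111
endloop
endfacet
facet normal -0.183 -0.053 -0.982
outer loop
vertex 0.745 -0.774 2.103
vertex 0.477 0.033 2.109
vertex 1.296 -0.141 1.966
endloop
endfacet
facet normal 0.707 -0.509 0.492
outer loop
vertex 0.745 -0.774 2.103
vertex 1.296 -0.141 1.966
vertex 0.663 0.087 3.111
endloop
endfacet
facet normal -0.183 -0.053 -0.982
outer loop
vertex 1.296 -0.141 1.966
vertex 0.477 0.033 2.109
vertex 1.028 0.665 1.972
endloop
endfacet
facet normal 0.862 0.284 0.420
outer loop
vertex 1.296 -0.141 1.966
vertex 1.028 0.665 1.972
vertex 0.663 0.087 3.111
endloop
endfacet
facet normal -0.632 -0.773 0.056
outer loop
vertex 0.491 -3.482 -0.354
vertex 1.233 -4.132 -0.958
vertex 1.298 -4.102 0.196
endloop
endfacet
facet normal -0.696 -0.350 0.627
outer loop
vertex 0.491 -3.482 -0.354
vertex 1.298 -4.102 0.196
vertex 1.065 -3.023 0.54
endloop
endfacet
facet normal -0.865 0.305 0.399
outer loop
vertex 0.491 -3.482 -0.354
vertex 1.065 -3.023 0.54
vertex 0.856 -2.385 -0.402
endloop
endfacet
facet normal -0.905 0.287 -0.314
outer loop
vertex 0.491 -3.482 -0.354
vertex 0.856 -2.385 -0.402
vertex 0.96 -3.071 -1.328
endloop
endfacet
facet normal -0.761 -0.379 -0.526
outer loop
vertex 0.491 -3.482 -0.354
vertex 0.96 -3.071 -1.328
vertex 1.233 -4.132 -0.958
endloop
endfacet
facet normal -0.060 -0.315 0.947
outer loop
vertex 1.065 -3.023 0.54
vertex 1.298 -4.102 0.196
vertex 2.16 -3.389 0.488
endloop
endfacet
facet normal 0.043 -0.999 0.024
outer loop
vertex 1.298 -4.102 0.196
vertex 1.233 -4.132 -0.958
vertex 2.264 -4.075 -0.438
endloop
endfacet
facet normal -0.165 -0.362 -0.917
outer loop
vertex 1.233 -4.132 -0.958
vertex 0.96 -3.071 -1.328
vertex 2.055 -3.437 -1.38
endloop
endfacet
facet normal -0.397 0.716 -0.575
outer loop
vertex 0.96 -3.071 -1.328
vertex 0.856 -2.385 -0.402
vertex 1.822 -2.358 -1.036
endloop
endfacet
facet normal -0.333 0.745 0.578
outer loop
vertex 0.856 -2.385 -0.402
vertex 1.065 -3.023 0.54
vertex 1.887 -2.328 0.118
endloop
endfacet
facet normal 0.905 -0.287 0.314
outer loop
vertex 2.629 -2.978 -0.486
vertex 2.16 -3.389 0.488
vertex 2.264 -4.075 -0.438
endloop
endfacet
facet normal 0.865 -0.305 -0.399
outer loop
vertex 2.629 -2.978 -0.486
vertex 2.264 -4.075 -0.438
vertex 2.055 -3.437 -1.38
endloop
endfacet
facet normal 0.696 0.350 -0.627
outer loop
vertex 2.629 -2.978 -0.486
vertex 2.055 -3.437 -1.38
vertex 1.822 -2.358 -1.036
endloop
endfacet
facet normal 0.632 0.773 -0.056
outer loop
vertex 2.629 -2.978 -0.486
vertex 1.822 -2.358 -1.036
vertex 1.887 -2.328 0.118
endloop
endfacet
facet normal 0.761 0.379 0.526
outer loop
vertex 2.629 -2.978 -0.486
vertex 1.887 -2.328 0.118
vertex 2.16 -3.389 0.488
endloop
endfacet
facet normal 0.397 -0.716 0.575
outer loop
vertex 2.264 -4.075 -0.438
vertex 2.16 -3.389 0.488
vertex 1.298 -4.102 0.196
endloop
endfacet
facet normal 0.333 -0.745 -0.578
outer loop
vertex 2.055 -3.437 -1.38
vertex 2.264 -4.075 -0.438
vertex 1.233 -4.132 -0.958
endloop
endfacet
facet normal 0.060 0.315 -0.947
outer loop
vertex 1.822 -2.358 -1.036
vertex 2.055 -3.437 -1.38
vertex 0.96 -3.071 -1.328
endloop
endfacet
facet normal -0.043 0.999 -0.024
outer loop
vertex 1.887 -2.328 0.118
vertex 1.822 -2.358 -1.036
vertex 0.856 -2.385 -0.402
endloop
endfacet
facet normal 0.165 0.362 0.917
outer loop
vertex 2.16 -3.389 0.488
vertex 1.887 -2.328 0.118
vertex 1.065 -3.023 0.54
endloop
endfacet

endsolid


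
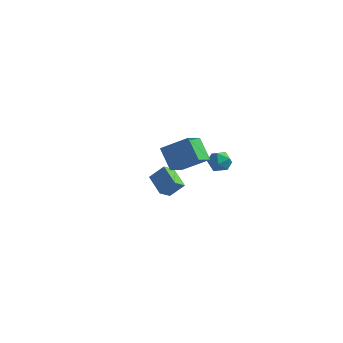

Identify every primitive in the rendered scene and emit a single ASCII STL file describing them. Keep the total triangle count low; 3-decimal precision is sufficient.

solid 
facet normal -0.417 0.853 0.315
outer loop
vertex 1.757 -0.094 0.951
vertex 1.38 -0.48 1.497
vertex 2.077 -0.193 1.642
endloop
endfacet
facet normal 0.227 0.973 0.034
outer loop
vertex 1.757 -0.094 0.951
vertex 2.077 -0.193 1.642
vertex 2.502 -0.27 1.007
endloop
endfacet
facet normal 0.222 0.737 -0.638
outer loop
vertex 1.757 -0.094 0.951
vertex 2.502 -0.27 1.007
vertex 2.068 -0.604 0.47
endloop
endfacet
facet normal -0.426 0.469 -0.773
outer loop
vertex 1.757 -0.094 0.951
vertex 2.068 -0.604 0.47
vertex 1.374 -0.735 0.773
endloop
endfacet
facet normal -0.820 0.541 -0.184
outer loop
vertex 1.757 -0.094 0.951
vertex 1.374 -0.735 0.773
vertex 1.38 -0.48 1.497
endloop
endfacet
facet normal 0.704 0.588 0.400
outer loop
vertex 2.502 -0.27 1.007
vertex 2.077 -0.193 1.642
vertex 2.586 -0.765 1.587
endloop
endfacet
facet normal -0.339 0.391 0.856
outer loop
vertex 2.077 -0.193 1.642
vertex 1.38 -0.48 1.497
vertex 1.892 -0.896 1.89
endloop
endfacet
facet normal -0.993 -0.112 0.048
outer loop
vertex 1.38 -0.48 1.497
vertex 1.374 -0.735 0.773
vertex 1.458 -1.23 1.353
endloop
endfacet
facet normal -0.353 -0.227 -0.907
outer loop
vertex 1.374 -0.735 0.773
vertex 2.068 -0.604 0.47
vertex 1.883 -1.307 0.718
endloop
endfacet
facet normal 0.695 0.205 -0.689
outer loop
vertex 2.068 -0.604 0.47
vertex 2.502 -0.27 1.007
vertex 2.58 -1.02 0.863
endloop
endfacet
facet normal 0.426 -0.469 0.773
outer loop
vertex 2.203 -1.406 1.409
vertex 2.586 -0.765 1.587
vertex 1.892 -0.896 1.89
endloop
endfacet
facet normal -0.222 -0.737 0.638
outer loop
vertex 2.203 -1.406 1.409
vertex 1.892 -0.896 1.89
vertex 1.458 -1.23 1.353
endloop
endfacet
facet normal -0.227 -0.973 -0.034
outer loop
vertex 2.203 -1.406 1.409
vertex 1.458 -1.23 1.353
vertex 1.883 -1.307 0.718
endloop
endfacet
facet normal 0.417 -0.853 -0.315
outer loop
vertex 2.203 -1.406 1.409
vertex 1.883 -1.307 0.718
vertex 2.58 -1.02 0.863
endloop
endfacet
facet normal 0.820 -0.541 0.184
outer loop
vertex 2.203 -1.406 1.409
vertex 2.58 -1.02 0.863
vertex 2.586 -0.765 1.587
endloop
endfacet
facet normal 0.353 0.227 0.907
outer loop
vertex 1.892 -0.896 1.89
vertex 2.586 -0.765 1.587
vertex 2.077 -0.193 1.642
endloop
endfacet
facet normal -0.695 -0.205 0.689
outer loop
vertex 1.458 -1.23 1.353
vertex 1.892 -0.896 1.89
vertex 1.38 -0.48 1.497
endloop
endfacet
facet normal -0.704 -0.588 -0.400
outer loop
vertex 1.883 -1.307 0.718
vertex 1.458 -1.23 1.353
vertex 1.374 -0.735 0.773
endloop
endfacet
facet normal 0.339 -0.391 -0.856
outer loop
vertex 2.58 -1.02 0.863
vertex 1.883 -1.307 0.718
vertex 2.068 -0.604 0.47
endloop
endfacet
facet normal 0.993 0.112 -0.048
outer loop
vertex 2.586 -0.765 1.587
vertex 2.58 -1.02 0.863
vertex 2.502 -0.27 1.007
endloop
endfacet
facet normal -0.810 -0.234 -0.537
outer loop
vertex 0.268 -4.481 3.8
vertex 0.34 -3.215 3.14
vertex 1.161 -5.095 2.72
endloop
endfacet
facet normal -0.050 -0.885 0.462
outer loop
vertex 2.58 -4.685 3.66
vertex 0.268 -4.481 3.8
vertex 1.161 -5.095 2.72
endloop
endfacet
facet normal -0.810 -0.234 -0.537
outer loop
vertex 1.161 -5.095 2.72
vertex 0.34 -3.215 3.14
vertex 1.233 -3.828 2.06
endloop
endfacet
facet normal 0.584 -0.401 -0.706
outer loop
vertex 1.233 -3.828 2.06
vertex 2.58 -4.685 3.66
vertex 1.161 -5.095 2.72
endloop
endfacet
facet normal -0.584 0.401 0.706
outer loop
vertex 0.268 -4.481 3.8
vertex 1.759 -2.805 4.08
vertex 0.34 -3.215 3.14
endloop
endfacet
facet normal -0.050 -0.886 0.461
outer loop
vertex 1.687 -4.072 4.74
vertex 0.268 -4.481 3.8
vertex 2.58 -4.685 3.66
endloop
endfacet
facet normal -0.583 0.401 0.706
outer loop
vertex 1.687 -4.072 4.74
vertex 1.759 -2.805 4.08
vertex 0.268 -4.481 3.8
endloop
endfacet
facet normal 0.050 0.886 -0.462
outer loop
vertex 0.34 -3.215 3.14
vertex 1.759 -2.805 4.08
vertex 1.233 -3.828 2.06
endloop
endfacet
facet normal 0.583 -0.401 -0.706
outer loop
vertex 2.652 -3.419 3.0
vertex 2.58 -4.685 3.66
vertex 1.233 -3.828 2.06
endloop
endfacet
facet normal 0.051 0.886 -0.462
outer loop
vertex 1.233 -3.828 2.06
vertex 1.759 -2.805 4.08
vertex 2.652 -3.419 3.0
endloop
endfacet
facet normal 0.810 0.234 0.537
outer loop
vertex 2.652 -3.419 3.0
vertex 1.687 -4.072 4.74
vertex 2.58 -4.685 3.66
endloop
endfacet
facet normal 0.810 0.234 0.537
outer loop
vertex 1.759 -2.805 4.08
vertex 1.687 -4.072 4.74
vertex 2.652 -3.419 3.0
endloop
endfacet
facet normal -0.623 -0.319 -0.715
outer loop
vertex -2.643 1.282 -3.838
vertex -3.741 2.122 -3.256
vertex -2.372 2.031 -4.408
endloop
endfacet
facet normal 0.732 -0.560 -0.388
outer loop
vertex -1.619 2.418 -3.544
vertex -2.643 1.282 -3.838
vertex -2.372 2.031 -4.408
endloop
endfacet
facet normal -0.622 -0.319 -0.714
outer loop
vertex -2.372 2.031 -4.408
vertex -3.741 2.122 -3.256
vertex -3.47 2.871 -3.827
endloop
endfacet
facet normal 0.276 0.764 -0.583
outer loop
vertex -3.47 2.871 -3.827
vertex -1.619 2.418 -3.544
vertex -2.372 2.031 -4.408
endloop
endfacet
facet normal -0.276 -0.764 0.583
outer loop
vertex -2.643 1.282 -3.838
vertex -2.988 2.509 -2.392
vertex -3.741 2.122 -3.256
endloop
endfacet
facet normal 0.732 -0.560 -0.387
outer loop
vertex -1.89 1.669 -2.973
vertex -2.643 1.282 -3.838
vertex -1.619 2.418 -3.544
endloop
endfacet
facet normal -0.276 -0.764 0.583
outer loop
vertex -1.89 1.669 -2.973
vertex -2.988 2.509 -2.392
vertex -2.643 1.282 -3.838
endloop
endfacet
facet normal -0.732 0.560 0.387
outer loop
vertex -3.741 2.122 -3.256
vertex -2.988 2.509 -2.392
vertex -3.47 2.871 -3.827
endloop
endfacet
facet normal 0.276 0.765 -0.582
outer loop
vertex -2.717 3.258 -2.962
vertex -1.619 2.418 -3.544
vertex -3.47 2.871 -3.827
endloop
endfacet
facet normal -0.733 0.560 0.387
outer loop
vertex -3.47 2.871 -3.827
vertex -2.988 2.509 -2.392
vertex -2.717 3.258 -2.962
endloop
endfacet
facet normal 0.623 0.319 0.714
outer loop
vertex -2.717 3.258 -2.962
vertex -1.89 1.669 -2.973
vertex -1.619 2.418 -3.544
endloop
endfacet
facet normal 0.622 0.319 0.715
outer loop
vertex -2.988 2.509 -2.392
vertex -1.89 1.669 -2.973
vertex -2.717 3.258 -2.962
endloop
endfacet

endsolid


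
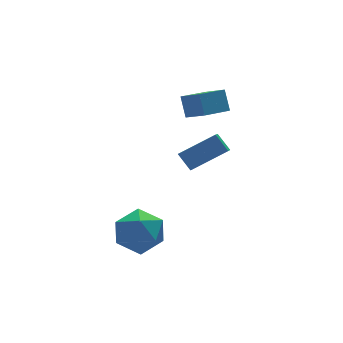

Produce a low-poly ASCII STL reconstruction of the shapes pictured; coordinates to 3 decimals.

solid 
facet normal -0.964 -0.184 0.193
outer loop
vertex 1.629 1.812 3.109
vertex 1.269 2.946 2.39
vertex 1.555 1.159 2.117
endloop
endfacet
facet normal 0.260 -0.815 0.517
outer loop
vertex 2.991 1.434 1.83
vertex 1.629 1.812 3.109
vertex 1.555 1.159 2.117
endloop
endfacet
facet normal -0.964 -0.184 0.193
outer loop
vertex 1.555 1.159 2.117
vertex 1.269 2.946 2.39
vertex 1.195 2.293 1.398
endloop
endfacet
facet normal -0.062 -0.548 -0.834
outer loop
vertex 1.195 2.293 1.398
vertex 2.991 1.434 1.83
vertex 1.555 1.159 2.117
endloop
endfacet
facet normal 0.062 0.548 0.834
outer loop
vertex 1.629 1.812 3.109
vertex 2.705 3.221 2.103
vertex 1.269 2.946 2.39
endloop
endfacet
facet normal 0.260 -0.815 0.517
outer loop
vertex 3.065 2.087 2.822
vertex 1.629 1.812 3.109
vertex 2.991 1.434 1.83
endloop
endfacet
facet normal 0.062 0.548 0.834
outer loop
vertex 3.065 2.087 2.822
vertex 2.705 3.221 2.103
vertex 1.629 1.812 3.109
endloop
endfacet
facet normal -0.260 0.815 -0.517
outer loop
vertex 1.269 2.946 2.39
vertex 2.705 3.221 2.103
vertex 1.195 2.293 1.398
endloop
endfacet
facet normal -0.062 -0.548 -0.834
outer loop
vertex 2.631 2.568 1.111
vertex 2.991 1.434 1.83
vertex 1.195 2.293 1.398
endloop
endfacet
facet normal -0.260 0.815 -0.517
outer loop
vertex 1.195 2.293 1.398
vertex 2.705 3.221 2.103
vertex 2.631 2.568 1.111
endloop
endfacet
facet normal 0.964 0.184 -0.193
outer loop
vertex 2.631 2.568 1.111
vertex 3.065 2.087 2.822
vertex 2.991 1.434 1.83
endloop
endfacet
facet normal 0.964 0.184 -0.193
outer loop
vertex 2.705 3.221 2.103
vertex 3.065 2.087 2.822
vertex 2.631 2.568 1.111
endloop
endfacet
facet normal 0.377 -0.014 0.926
outer loop
vertex -2.821 -1.01 -1.247
vertex -3.297 -2.165 -1.071
vertex -2.134 -2.026 -1.542
endloop
endfacet
facet normal 0.780 0.385 0.493
outer loop
vertex -2.821 -1.01 -1.247
vertex -2.134 -2.026 -1.542
vertex -2.142 -1.025 -2.31
endloop
endfacet
facet normal 0.370 0.902 0.224
outer loop
vertex -2.821 -1.01 -1.247
vertex -2.142 -1.025 -2.31
vertex -3.309 -0.545 -2.314
endloop
endfacet
facet normal -0.287 0.823 0.490
outer loop
vertex -2.821 -1.01 -1.247
vertex -3.309 -0.545 -2.314
vertex -4.023 -1.25 -1.548
endloop
endfacet
facet normal -0.283 0.257 0.924
outer loop
vertex -2.821 -1.01 -1.247
vertex -4.023 -1.25 -1.548
vertex -3.297 -2.165 -1.071
endloop
endfacet
facet normal 0.999 -0.028 -0.047
outer loop
vertex -2.142 -1.025 -2.31
vertex -2.134 -2.026 -1.542
vertex -2.197 -2.19 -2.792
endloop
endfacet
facet normal 0.345 -0.673 0.654
outer loop
vertex -2.134 -2.026 -1.542
vertex -3.297 -2.165 -1.071
vertex -2.911 -2.895 -2.026
endloop
endfacet
facet normal -0.723 -0.235 0.650
outer loop
vertex -3.297 -2.165 -1.071
vertex -4.023 -1.25 -1.548
vertex -4.078 -2.415 -2.03
endloop
endfacet
facet normal -0.730 0.682 -0.053
outer loop
vertex -4.023 -1.25 -1.548
vertex -3.309 -0.545 -2.314
vertex -4.086 -1.414 -2.798
endloop
endfacet
facet normal 0.334 0.809 -0.483
outer loop
vertex -3.309 -0.545 -2.314
vertex -2.142 -1.025 -2.31
vertex -2.923 -1.275 -3.269
endloop
endfacet
facet normal 0.287 -0.823 -0.490
outer loop
vertex -3.399 -2.43 -3.093
vertex -2.197 -2.19 -2.792
vertex -2.911 -2.895 -2.026
endloop
endfacet
facet normal -0.370 -0.902 -0.224
outer loop
vertex -3.399 -2.43 -3.093
vertex -2.911 -2.895 -2.026
vertex -4.078 -2.415 -2.03
endloop
endfacet
facet normal -0.780 -0.385 -0.493
outer loop
vertex -3.399 -2.43 -3.093
vertex -4.078 -2.415 -2.03
vertex -4.086 -1.414 -2.798
endloop
endfacet
facet normal -0.377 0.014 -0.926
outer loop
vertex -3.399 -2.43 -3.093
vertex -4.086 -1.414 -2.798
vertex -2.923 -1.275 -3.269
endloop
endfacet
facet normal 0.283 -0.257 -0.924
outer loop
vertex -3.399 -2.43 -3.093
vertex -2.923 -1.275 -3.269
vertex -2.197 -2.19 -2.792
endloop
endfacet
facet normal 0.730 -0.682 0.053
outer loop
vertex -2.911 -2.895 -2.026
vertex -2.197 -2.19 -2.792
vertex -2.134 -2.026 -1.542
endloop
endfacet
facet normal -0.334 -0.809 0.483
outer loop
vertex -4.078 -2.415 -2.03
vertex -2.911 -2.895 -2.026
vertex -3.297 -2.165 -1.071
endloop
endfacet
facet normal -0.999 0.028 0.047
outer loop
vertex -4.086 -1.414 -2.798
vertex -4.078 -2.415 -2.03
vertex -4.023 -1.25 -1.548
endloop
endfacet
facet normal -0.345 0.673 -0.654
outer loop
vertex -2.923 -1.275 -3.269
vertex -4.086 -1.414 -2.798
vertex -3.309 -0.545 -2.314
endloop
endfacet
facet normal 0.723 0.235 -0.650
outer loop
vertex -2.197 -2.19 -2.792
vertex -2.923 -1.275 -3.269
vertex -2.142 -1.025 -2.31
endloop
endfacet
facet normal -0.456 -0.698 0.552
outer loop
vertex 2.382 1.651 0.238
vertex 0.653 2.004 -0.746
vertex 2.642 0.908 -0.487
endloop
endfacet
facet normal 0.856 -0.175 0.487
outer loop
vertex 3.327 1.956 -1.314
vertex 2.382 1.651 0.238
vertex 2.642 0.908 -0.487
endloop
endfacet
facet normal -0.457 -0.699 0.551
outer loop
vertex 2.642 0.908 -0.487
vertex 0.653 2.004 -0.746
vertex 0.914 1.262 -1.471
endloop
endfacet
facet normal 0.244 -0.694 -0.678
outer loop
vertex 0.914 1.262 -1.471
vertex 3.327 1.956 -1.314
vertex 2.642 0.908 -0.487
endloop
endfacet
facet normal -0.244 0.694 0.677
outer loop
vertex 2.382 1.651 0.238
vertex 1.338 3.052 -1.573
vertex 0.653 2.004 -0.746
endloop
endfacet
facet normal 0.856 -0.175 0.487
outer loop
vertex 3.066 2.698 -0.589
vertex 2.382 1.651 0.238
vertex 3.327 1.956 -1.314
endloop
endfacet
facet normal -0.244 0.694 0.677
outer loop
vertex 3.066 2.698 -0.589
vertex 1.338 3.052 -1.573
vertex 2.382 1.651 0.238
endloop
endfacet
facet normal -0.856 0.175 -0.487
outer loop
vertex 0.653 2.004 -0.746
vertex 1.338 3.052 -1.573
vertex 0.914 1.262 -1.471
endloop
endfacet
facet normal 0.244 -0.694 -0.677
outer loop
vertex 1.598 2.309 -2.298
vertex 3.327 1.956 -1.314
vertex 0.914 1.262 -1.471
endloop
endfacet
facet normal -0.856 0.175 -0.486
outer loop
vertex 0.914 1.262 -1.471
vertex 1.338 3.052 -1.573
vertex 1.598 2.309 -2.298
endloop
endfacet
facet normal 0.456 0.699 -0.551
outer loop
vertex 1.598 2.309 -2.298
vertex 3.066 2.698 -0.589
vertex 3.327 1.956 -1.314
endloop
endfacet
facet normal 0.457 0.698 -0.551
outer loop
vertex 1.338 3.052 -1.573
vertex 3.066 2.698 -0.589
vertex 1.598 2.309 -2.298
endloop
endfacet

endsolid


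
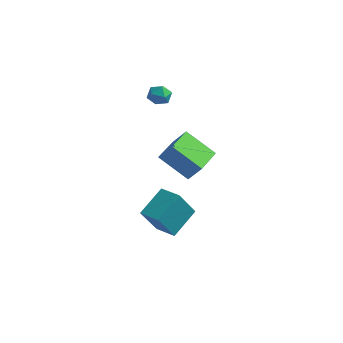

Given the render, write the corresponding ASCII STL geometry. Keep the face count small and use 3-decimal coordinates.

solid 
facet normal -0.974 0.222 -0.042
outer loop
vertex -0.294 -2.204 -1.98
vertex 0.035 -0.561 -0.907
vertex 0.038 -1.09 -3.788
endloop
endfacet
facet normal -0.165 -0.826 -0.539
outer loop
vertex 1.305 -1.379 -3.733
vertex -0.294 -2.204 -1.98
vertex 0.038 -1.09 -3.788
endloop
endfacet
facet normal -0.974 0.223 -0.042
outer loop
vertex 0.038 -1.09 -3.788
vertex 0.035 -0.561 -0.907
vertex 0.368 0.554 -2.715
endloop
endfacet
facet normal 0.155 0.518 -0.841
outer loop
vertex 0.368 0.554 -2.715
vertex 1.305 -1.379 -3.733
vertex 0.038 -1.09 -3.788
endloop
endfacet
facet normal -0.155 -0.518 0.841
outer loop
vertex -0.294 -2.204 -1.98
vertex 1.302 -0.85 -0.852
vertex 0.035 -0.561 -0.907
endloop
endfacet
facet normal -0.166 -0.825 -0.540
outer loop
vertex 0.972 -2.494 -1.925
vertex -0.294 -2.204 -1.98
vertex 1.305 -1.379 -3.733
endloop
endfacet
facet normal -0.155 -0.518 0.841
outer loop
vertex 0.972 -2.494 -1.925
vertex 1.302 -0.85 -0.852
vertex -0.294 -2.204 -1.98
endloop
endfacet
facet normal 0.165 0.826 0.540
outer loop
vertex 0.035 -0.561 -0.907
vertex 1.302 -0.85 -0.852
vertex 0.368 0.554 -2.715
endloop
endfacet
facet normal 0.155 0.518 -0.841
outer loop
vertex 1.634 0.264 -2.66
vertex 1.305 -1.379 -3.733
vertex 0.368 0.554 -2.715
endloop
endfacet
facet normal 0.166 0.826 0.539
outer loop
vertex 0.368 0.554 -2.715
vertex 1.302 -0.85 -0.852
vertex 1.634 0.264 -2.66
endloop
endfacet
facet normal 0.974 -0.223 0.042
outer loop
vertex 1.634 0.264 -2.66
vertex 0.972 -2.494 -1.925
vertex 1.305 -1.379 -3.733
endloop
endfacet
facet normal 0.974 -0.223 0.042
outer loop
vertex 1.302 -0.85 -0.852
vertex 0.972 -2.494 -1.925
vertex 1.634 0.264 -2.66
endloop
endfacet
facet normal -0.786 -0.107 0.609
outer loop
vertex 2.662 -3.979 5.073
vertex 2.378 -2.04 5.047
vertex 1.947 -4.097 4.13
endloop
endfacet
facet normal 0.145 -0.989 0.014
outer loop
vertex 3.542 -3.88 2.893
vertex 2.662 -3.979 5.073
vertex 1.947 -4.097 4.13
endloop
endfacet
facet normal -0.786 -0.107 0.609
outer loop
vertex 1.947 -4.097 4.13
vertex 2.378 -2.04 5.047
vertex 1.663 -2.158 4.103
endloop
endfacet
facet normal -0.601 -0.099 -0.793
outer loop
vertex 1.663 -2.158 4.103
vertex 3.542 -3.88 2.893
vertex 1.947 -4.097 4.13
endloop
endfacet
facet normal 0.601 0.099 0.793
outer loop
vertex 2.662 -3.979 5.073
vertex 3.973 -1.823 3.81
vertex 2.378 -2.04 5.047
endloop
endfacet
facet normal 0.145 -0.989 0.014
outer loop
vertex 4.257 -3.762 3.837
vertex 2.662 -3.979 5.073
vertex 3.542 -3.88 2.893
endloop
endfacet
facet normal 0.601 0.099 0.793
outer loop
vertex 4.257 -3.762 3.837
vertex 3.973 -1.823 3.81
vertex 2.662 -3.979 5.073
endloop
endfacet
facet normal -0.145 0.989 -0.014
outer loop
vertex 2.378 -2.04 5.047
vertex 3.973 -1.823 3.81
vertex 1.663 -2.158 4.103
endloop
endfacet
facet normal -0.601 -0.099 -0.793
outer loop
vertex 3.258 -1.941 2.867
vertex 3.542 -3.88 2.893
vertex 1.663 -2.158 4.103
endloop
endfacet
facet normal -0.145 0.989 -0.014
outer loop
vertex 1.663 -2.158 4.103
vertex 3.973 -1.823 3.81
vertex 3.258 -1.941 2.867
endloop
endfacet
facet normal 0.786 0.107 -0.609
outer loop
vertex 3.258 -1.941 2.867
vertex 4.257 -3.762 3.837
vertex 3.542 -3.88 2.893
endloop
endfacet
facet normal 0.786 0.107 -0.609
outer loop
vertex 3.973 -1.823 3.81
vertex 4.257 -3.762 3.837
vertex 3.258 -1.941 2.867
endloop
endfacet
facet normal 0.349 0.929 0.126
outer loop
vertex -2.366 4.157 3.13
vertex -2.601 4.148 3.849
vertex -1.904 3.91 3.675
endloop
endfacet
facet normal 0.734 0.576 -0.361
outer loop
vertex -2.366 4.157 3.13
vertex -1.904 3.91 3.675
vertex -1.94 3.542 3.015
endloop
endfacet
facet normal 0.292 0.367 -0.883
outer loop
vertex -2.366 4.157 3.13
vertex -1.94 3.542 3.015
vertex -2.66 3.552 2.781
endloop
endfacet
facet normal -0.364 0.592 -0.719
outer loop
vertex -2.366 4.157 3.13
vertex -2.66 3.552 2.781
vertex -3.068 3.927 3.296
endloop
endfacet
facet normal -0.330 0.939 -0.096
outer loop
vertex -2.366 4.157 3.13
vertex -3.068 3.927 3.296
vertex -2.601 4.148 3.849
endloop
endfacet
facet normal 0.999 -0.010 -0.049
outer loop
vertex -1.94 3.542 3.015
vertex -1.904 3.91 3.675
vertex -1.912 3.153 3.664
endloop
endfacet
facet normal 0.376 0.562 0.737
outer loop
vertex -1.904 3.91 3.675
vertex -2.601 4.148 3.849
vertex -2.32 3.528 4.179
endloop
endfacet
facet normal -0.722 0.579 0.378
outer loop
vertex -2.601 4.148 3.849
vertex -3.068 3.927 3.296
vertex -3.04 3.538 3.945
endloop
endfacet
facet normal -0.778 0.017 -0.629
outer loop
vertex -3.068 3.927 3.296
vertex -2.66 3.552 2.781
vertex -3.076 3.17 3.285
endloop
endfacet
facet normal 0.286 -0.346 -0.894
outer loop
vertex -2.66 3.552 2.781
vertex -1.94 3.542 3.015
vertex -2.379 2.932 3.111
endloop
endfacet
facet normal 0.364 -0.592 0.719
outer loop
vertex -2.614 2.923 3.83
vertex -1.912 3.153 3.664
vertex -2.32 3.528 4.179
endloop
endfacet
facet normal -0.292 -0.367 0.883
outer loop
vertex -2.614 2.923 3.83
vertex -2.32 3.528 4.179
vertex -3.04 3.538 3.945
endloop
endfacet
facet normal -0.734 -0.576 0.361
outer loop
vertex -2.614 2.923 3.83
vertex -3.04 3.538 3.945
vertex -3.076 3.17 3.285
endloop
endfacet
facet normal -0.349 -0.929 -0.126
outer loop
vertex -2.614 2.923 3.83
vertex -3.076 3.17 3.285
vertex -2.379 2.932 3.111
endloop
endfacet
facet normal 0.330 -0.939 0.096
outer loop
vertex -2.614 2.923 3.83
vertex -2.379 2.932 3.111
vertex -1.912 3.153 3.664
endloop
endfacet
facet normal 0.778 -0.017 0.629
outer loop
vertex -2.32 3.528 4.179
vertex -1.912 3.153 3.664
vertex -1.904 3.91 3.675
endloop
endfacet
facet normal -0.286 0.346 0.894
outer loop
vertex -3.04 3.538 3.945
vertex -2.32 3.528 4.179
vertex -2.601 4.148 3.849
endloop
endfacet
facet normal -0.999 0.010 0.049
outer loop
vertex -3.076 3.17 3.285
vertex -3.04 3.538 3.945
vertex -3.068 3.927 3.296
endloop
endfacet
facet normal -0.376 -0.562 -0.737
outer loop
vertex -2.379 2.932 3.111
vertex -3.076 3.17 3.285
vertex -2.66 3.552 2.781
endloop
endfacet
facet normal 0.722 -0.579 -0.378
outer loop
vertex -1.912 3.153 3.664
vertex -2.379 2.932 3.111
vertex -1.94 3.542 3.015
endloop
endfacet

endsolid


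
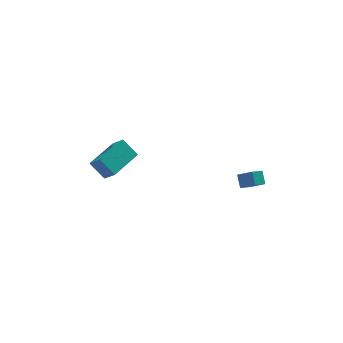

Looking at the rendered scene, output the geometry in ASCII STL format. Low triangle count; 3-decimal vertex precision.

solid 
facet normal -0.456 0.600 0.657
outer loop
vertex -4.739 2.435 1.415
vertex -2.932 3.602 1.604
vertex -5.129 3.195 0.449
endloop
endfacet
facet normal -0.837 -0.541 -0.087
outer loop
vertex -4.508 2.378 -0.444
vertex -4.739 2.435 1.415
vertex -5.129 3.195 0.449
endloop
endfacet
facet normal -0.456 0.601 0.656
outer loop
vertex -5.129 3.195 0.449
vertex -2.932 3.602 1.604
vertex -3.322 4.362 0.637
endloop
endfacet
facet normal -0.302 0.589 -0.749
outer loop
vertex -3.322 4.362 0.637
vertex -4.508 2.378 -0.444
vertex -5.129 3.195 0.449
endloop
endfacet
facet normal 0.302 -0.589 0.749
outer loop
vertex -4.739 2.435 1.415
vertex -2.311 2.785 0.711
vertex -2.932 3.602 1.604
endloop
endfacet
facet normal -0.837 -0.541 -0.087
outer loop
vertex -4.118 1.618 0.523
vertex -4.739 2.435 1.415
vertex -4.508 2.378 -0.444
endloop
endfacet
facet normal 0.302 -0.589 0.750
outer loop
vertex -4.118 1.618 0.523
vertex -2.311 2.785 0.711
vertex -4.739 2.435 1.415
endloop
endfacet
facet normal 0.837 0.541 0.087
outer loop
vertex -2.932 3.602 1.604
vertex -2.311 2.785 0.711
vertex -3.322 4.362 0.637
endloop
endfacet
facet normal -0.302 0.589 -0.750
outer loop
vertex -2.701 3.545 -0.255
vertex -4.508 2.378 -0.444
vertex -3.322 4.362 0.637
endloop
endfacet
facet normal 0.837 0.541 0.087
outer loop
vertex -3.322 4.362 0.637
vertex -2.311 2.785 0.711
vertex -2.701 3.545 -0.255
endloop
endfacet
facet normal 0.457 -0.601 -0.656
outer loop
vertex -2.701 3.545 -0.255
vertex -4.118 1.618 0.523
vertex -4.508 2.378 -0.444
endloop
endfacet
facet normal 0.456 -0.601 -0.657
outer loop
vertex -2.311 2.785 0.711
vertex -4.118 1.618 0.523
vertex -2.701 3.545 -0.255
endloop
endfacet
facet normal -0.815 -0.305 0.493
outer loop
vertex 3.918 0.388 -0.85
vertex 3.248 1.039 -1.554
vertex 3.835 -0.323 -1.427
endloop
endfacet
facet normal 0.573 -0.556 0.602
outer loop
vertex 4.592 -0.039 -1.886
vertex 3.918 0.388 -0.85
vertex 3.835 -0.323 -1.427
endloop
endfacet
facet normal -0.814 -0.305 0.494
outer loop
vertex 3.835 -0.323 -1.427
vertex 3.248 1.039 -1.554
vertex 3.164 0.328 -2.131
endloop
endfacet
facet normal -0.091 -0.773 -0.628
outer loop
vertex 3.164 0.328 -2.131
vertex 4.592 -0.039 -1.886
vertex 3.835 -0.323 -1.427
endloop
endfacet
facet normal 0.091 0.773 0.628
outer loop
vertex 3.918 0.388 -0.85
vertex 4.005 1.323 -2.013
vertex 3.248 1.039 -1.554
endloop
endfacet
facet normal 0.573 -0.556 0.602
outer loop
vertex 4.676 0.672 -1.309
vertex 3.918 0.388 -0.85
vertex 4.592 -0.039 -1.886
endloop
endfacet
facet normal 0.091 0.773 0.628
outer loop
vertex 4.676 0.672 -1.309
vertex 4.005 1.323 -2.013
vertex 3.918 0.388 -0.85
endloop
endfacet
facet normal -0.573 0.556 -0.602
outer loop
vertex 3.248 1.039 -1.554
vertex 4.005 1.323 -2.013
vertex 3.164 0.328 -2.131
endloop
endfacet
facet normal -0.091 -0.773 -0.628
outer loop
vertex 3.922 0.612 -2.59
vertex 4.592 -0.039 -1.886
vertex 3.164 0.328 -2.131
endloop
endfacet
facet normal -0.573 0.556 -0.602
outer loop
vertex 3.164 0.328 -2.131
vertex 4.005 1.323 -2.013
vertex 3.922 0.612 -2.59
endloop
endfacet
facet normal 0.815 0.304 -0.494
outer loop
vertex 3.922 0.612 -2.59
vertex 4.676 0.672 -1.309
vertex 4.592 -0.039 -1.886
endloop
endfacet
facet normal 0.814 0.306 -0.494
outer loop
vertex 4.005 1.323 -2.013
vertex 4.676 0.672 -1.309
vertex 3.922 0.612 -2.59
endloop
endfacet

endsolid


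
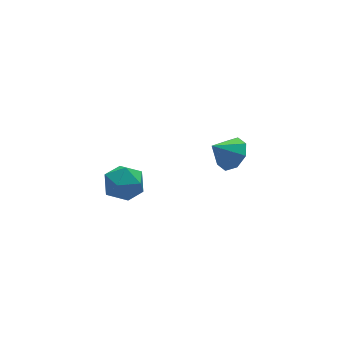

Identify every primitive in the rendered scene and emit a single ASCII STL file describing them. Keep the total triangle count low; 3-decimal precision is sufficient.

solid 
facet normal -0.164 0.616 0.770
outer loop
vertex -2.678 -0.195 -0.572
vertex -3.691 -0.716 -0.371
vertex -2.73 -1.103 0.143
endloop
endfacet
facet normal 0.535 0.503 0.678
outer loop
vertex -2.678 -0.195 -0.572
vertex -2.73 -1.103 0.143
vertex -1.859 -1.011 -0.613
endloop
endfacet
facet normal 0.706 0.708 0.016
outer loop
vertex -2.678 -0.195 -0.572
vertex -1.859 -1.011 -0.613
vertex -2.282 -0.567 -1.593
endloop
endfacet
facet normal 0.113 0.947 -0.301
outer loop
vertex -2.678 -0.195 -0.572
vertex -2.282 -0.567 -1.593
vertex -3.414 -0.385 -1.444
endloop
endfacet
facet normal -0.425 0.890 0.165
outer loop
vertex -2.678 -0.195 -0.572
vertex -3.414 -0.385 -1.444
vertex -3.691 -0.716 -0.371
endloop
endfacet
facet normal 0.654 -0.198 0.730
outer loop
vertex -1.859 -1.011 -0.613
vertex -2.73 -1.103 0.143
vertex -2.366 -2.035 -0.436
endloop
endfacet
facet normal -0.477 -0.016 0.879
outer loop
vertex -2.73 -1.103 0.143
vertex -3.691 -0.716 -0.371
vertex -3.498 -1.853 -0.287
endloop
endfacet
facet normal -0.898 0.428 -0.100
outer loop
vertex -3.691 -0.716 -0.371
vertex -3.414 -0.385 -1.444
vertex -3.921 -1.409 -1.267
endloop
endfacet
facet normal -0.029 0.519 -0.854
outer loop
vertex -3.414 -0.385 -1.444
vertex -2.282 -0.567 -1.593
vertex -3.05 -1.317 -2.023
endloop
endfacet
facet normal 0.930 0.133 -0.341
outer loop
vertex -2.282 -0.567 -1.593
vertex -1.859 -1.011 -0.613
vertex -2.089 -1.704 -1.509
endloop
endfacet
facet normal -0.113 -0.947 0.301
outer loop
vertex -3.102 -2.225 -1.308
vertex -2.366 -2.035 -0.436
vertex -3.498 -1.853 -0.287
endloop
endfacet
facet normal -0.706 -0.708 -0.016
outer loop
vertex -3.102 -2.225 -1.308
vertex -3.498 -1.853 -0.287
vertex -3.921 -1.409 -1.267
endloop
endfacet
facet normal -0.535 -0.503 -0.678
outer loop
vertex -3.102 -2.225 -1.308
vertex -3.921 -1.409 -1.267
vertex -3.05 -1.317 -2.023
endloop
endfacet
facet normal 0.164 -0.616 -0.770
outer loop
vertex -3.102 -2.225 -1.308
vertex -3.05 -1.317 -2.023
vertex -2.089 -1.704 -1.509
endloop
endfacet
facet normal 0.425 -0.890 -0.165
outer loop
vertex -3.102 -2.225 -1.308
vertex -2.089 -1.704 -1.509
vertex -2.366 -2.035 -0.436
endloop
endfacet
facet normal 0.029 -0.519 0.854
outer loop
vertex -3.498 -1.853 -0.287
vertex -2.366 -2.035 -0.436
vertex -2.73 -1.103 0.143
endloop
endfacet
facet normal -0.930 -0.133 0.341
outer loop
vertex -3.921 -1.409 -1.267
vertex -3.498 -1.853 -0.287
vertex -3.691 -0.716 -0.371
endloop
endfacet
facet normal -0.654 0.198 -0.730
outer loop
vertex -3.05 -1.317 -2.023
vertex -3.921 -1.409 -1.267
vertex -3.414 -0.385 -1.444
endloop
endfacet
facet normal 0.477 0.016 -0.879
outer loop
vertex -2.089 -1.704 -1.509
vertex -3.05 -1.317 -2.023
vertex -2.282 -0.567 -1.593
endloop
endfacet
facet normal 0.898 -0.428 0.100
outer loop
vertex -2.366 -2.035 -0.436
vertex -2.089 -1.704 -1.509
vertex -1.859 -1.011 -0.613
endloop
endfacet
facet normal 0.722 -0.065 -0.689
outer loop
vertex 4.413 0.243 -1.974
vertex 3.701 0.431 -2.737
vertex 4.331 1.034 -2.134
endloop
endfacet
facet normal 0.179 0.213 0.961
outer loop
vertex 4.413 0.243 -1.974
vertex 4.331 1.034 -2.134
vertex 2.619 0.529 -1.703
endloop
endfacet
facet normal 0.722 -0.065 -0.689
outer loop
vertex 4.331 1.034 -2.134
vertex 3.701 0.431 -2.737
vertex 3.881 1.472 -2.647
endloop
endfacet
facet normal -0.048 0.738 0.673
outer loop
vertex 4.331 1.034 -2.134
vertex 3.881 1.472 -2.647
vertex 2.619 0.529 -1.703
endloop
endfacet
facet normal 0.722 -0.065 -0.689
outer loop
vertex 3.881 1.472 -2.647
vertex 3.701 0.431 -2.737
vertex 3.325 1.3 -3.213
endloop
endfacet
facet normal -0.479 0.852 0.211
outer loop
vertex 3.881 1.472 -2.647
vertex 3.325 1.3 -3.213
vertex 2.619 0.529 -1.703
endloop
endfacet
facet normal 0.721 -0.065 -0.689
outer loop
vertex 3.325 1.3 -3.213
vertex 3.701 0.431 -2.737
vertex 2.989 0.62 -3.5
endloop
endfacet
facet normal -0.859 0.489 -0.152
outer loop
vertex 3.325 1.3 -3.213
vertex 2.989 0.62 -3.5
vertex 2.619 0.529 -1.703
endloop
endfacet
facet normal 0.722 -0.065 -0.689
outer loop
vertex 2.989 0.62 -3.5
vertex 3.701 0.431 -2.737
vertex 3.071 -0.172 -3.34
endloop
endfacet
facet normal -0.968 -0.142 -0.207
outer loop
vertex 2.989 0.62 -3.5
vertex 3.071 -0.172 -3.34
vertex 2.619 0.529 -1.703
endloop
endfacet
facet normal 0.722 -0.065 -0.689
outer loop
vertex 3.071 -0.172 -3.34
vertex 3.701 0.431 -2.737
vertex 3.521 -0.61 -2.827
endloop
endfacet
facet normal -0.741 -0.667 0.081
outer loop
vertex 3.071 -0.172 -3.34
vertex 3.521 -0.61 -2.827
vertex 2.619 0.529 -1.703
endloop
endfacet
facet normal 0.722 -0.065 -0.689
outer loop
vertex 3.521 -0.61 -2.827
vertex 3.701 0.431 -2.737
vertex 4.077 -0.438 -2.261
endloop
endfacet
facet normal -0.310 -0.781 0.542
outer loop
vertex 3.521 -0.61 -2.827
vertex 4.077 -0.438 -2.261
vertex 2.619 0.529 -1.703
endloop
endfacet
facet normal 0.721 -0.065 -0.689
outer loop
vertex 4.077 -0.438 -2.261
vertex 3.701 0.431 -2.737
vertex 4.413 0.243 -1.974
endloop
endfacet
facet normal 0.070 -0.417 0.906
outer loop
vertex 4.077 -0.438 -2.261
vertex 4.413 0.243 -1.974
vertex 2.619 0.529 -1.703
endloop
endfacet

endsolid


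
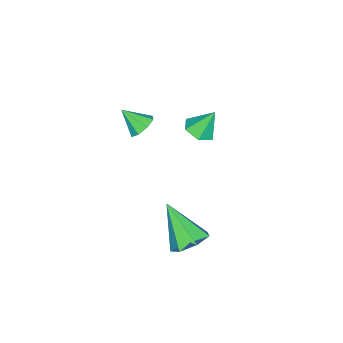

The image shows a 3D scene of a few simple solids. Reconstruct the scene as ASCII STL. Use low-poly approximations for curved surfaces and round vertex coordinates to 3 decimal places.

solid 
facet normal -0.106 0.738 -0.666
outer loop
vertex 1.004 0.006 0.461
vertex 0.705 -0.426 0.03
vertex 0.487 -0.012 0.523
endloop
endfacet
facet normal 0.106 0.265 0.958
outer loop
vertex 1.004 0.006 0.461
vertex 0.487 -0.012 0.523
vertex 0.835 -1.334 0.85
endloop
endfacet
facet normal -0.106 0.738 -0.667
outer loop
vertex 0.487 -0.012 0.523
vertex 0.705 -0.426 0.03
vertex 0.098 -0.273 0.296
endloop
endfacet
facet normal -0.536 0.067 0.842
outer loop
vertex 0.487 -0.012 0.523
vertex 0.098 -0.273 0.296
vertex 0.835 -1.334 0.85
endloop
endfacet
facet normal -0.106 0.738 -0.667
outer loop
vertex 0.098 -0.273 0.296
vertex 0.705 -0.426 0.03
vertex 0.065 -0.624 -0.087
endloop
endfacet
facet normal -0.836 -0.367 0.408
outer loop
vertex 0.098 -0.273 0.296
vertex 0.065 -0.624 -0.087
vertex 0.835 -1.334 0.85
endloop
endfacet
facet normal -0.107 0.738 -0.666
outer loop
vertex 0.065 -0.624 -0.087
vertex 0.705 -0.426 0.03
vertex 0.407 -0.859 -0.402
endloop
endfacet
facet normal -0.617 -0.782 -0.086
outer loop
vertex 0.065 -0.624 -0.087
vertex 0.407 -0.859 -0.402
vertex 0.835 -1.334 0.85
endloop
endfacet
facet normal -0.105 0.738 -0.667
outer loop
vertex 0.407 -0.859 -0.402
vertex 0.705 -0.426 0.03
vertex 0.923 -0.841 -0.463
endloop
endfacet
facet normal -0.009 -0.936 -0.352
outer loop
vertex 0.407 -0.859 -0.402
vertex 0.923 -0.841 -0.463
vertex 0.835 -1.334 0.85
endloop
endfacet
facet normal -0.105 0.737 -0.667
outer loop
vertex 0.923 -0.841 -0.463
vertex 0.705 -0.426 0.03
vertex 1.312 -0.58 -0.236
endloop
endfacet
facet normal 0.632 -0.738 -0.235
outer loop
vertex 0.923 -0.841 -0.463
vertex 1.312 -0.58 -0.236
vertex 0.835 -1.334 0.85
endloop
endfacet
facet normal -0.105 0.738 -0.667
outer loop
vertex 1.312 -0.58 -0.236
vertex 0.705 -0.426 0.03
vertex 1.345 -0.229 0.147
endloop
endfacet
facet normal 0.932 -0.304 0.198
outer loop
vertex 1.312 -0.58 -0.236
vertex 1.345 -0.229 0.147
vertex 0.835 -1.334 0.85
endloop
endfacet
facet normal -0.105 0.738 -0.667
outer loop
vertex 1.345 -0.229 0.147
vertex 0.705 -0.426 0.03
vertex 1.004 0.006 0.461
endloop
endfacet
facet normal 0.713 0.111 0.692
outer loop
vertex 1.345 -0.229 0.147
vertex 1.004 0.006 0.461
vertex 0.835 -1.334 0.85
endloop
endfacet
facet normal 0.257 -0.410 -0.875
outer loop
vertex -1.008 0.675 -1.187
vertex -1.594 1.04 -1.53
vertex -0.903 1.377 -1.485
endloop
endfacet
facet normal 0.748 0.162 0.644
outer loop
vertex -1.008 0.675 -1.187
vertex -0.903 1.377 -1.485
vertex -1.946 1.6 -0.33
endloop
endfacet
facet normal 0.256 -0.409 -0.876
outer loop
vertex -0.903 1.377 -1.485
vertex -1.594 1.04 -1.53
vertex -1.489 1.742 -1.827
endloop
endfacet
facet normal 0.424 0.880 0.213
outer loop
vertex -0.903 1.377 -1.485
vertex -1.489 1.742 -1.827
vertex -1.946 1.6 -0.33
endloop
endfacet
facet normal 0.257 -0.409 -0.876
outer loop
vertex -1.489 1.742 -1.827
vertex -1.594 1.04 -1.53
vertex -2.179 1.404 -1.872
endloop
endfacet
facet normal -0.437 0.898 -0.048
outer loop
vertex -1.489 1.742 -1.827
vertex -2.179 1.404 -1.872
vertex -1.946 1.6 -0.33
endloop
endfacet
facet normal 0.257 -0.409 -0.876
outer loop
vertex -2.179 1.404 -1.872
vertex -1.594 1.04 -1.53
vertex -2.284 0.702 -1.575
endloop
endfacet
facet normal -0.973 0.197 0.122
outer loop
vertex -2.179 1.404 -1.872
vertex -2.284 0.702 -1.575
vertex -1.946 1.6 -0.33
endloop
endfacet
facet normal 0.258 -0.409 -0.875
outer loop
vertex -2.284 0.702 -1.575
vertex -1.594 1.04 -1.53
vertex -1.699 0.337 -1.232
endloop
endfacet
facet normal -0.650 -0.522 0.553
outer loop
vertex -2.284 0.702 -1.575
vertex -1.699 0.337 -1.232
vertex -1.946 1.6 -0.33
endloop
endfacet
facet normal 0.257 -0.409 -0.875
outer loop
vertex -1.699 0.337 -1.232
vertex -1.594 1.04 -1.53
vertex -1.008 0.675 -1.187
endloop
endfacet
facet normal 0.211 -0.540 0.814
outer loop
vertex -1.699 0.337 -1.232
vertex -1.008 0.675 -1.187
vertex -1.946 1.6 -0.33
endloop
endfacet
facet normal 0.200 0.632 -0.749
outer loop
vertex 4.218 4.09 -2.512
vertex 3.771 3.547 -3.09
vertex 3.446 4.237 -2.594
endloop
endfacet
facet normal -0.004 0.472 0.881
outer loop
vertex 4.218 4.09 -2.512
vertex 3.446 4.237 -2.594
vertex 3.349 2.213 -1.51
endloop
endfacet
facet normal 0.200 0.632 -0.748
outer loop
vertex 3.446 4.237 -2.594
vertex 3.771 3.547 -3.09
vertex 2.92 3.864 -3.05
endloop
endfacet
facet normal -0.742 0.344 0.575
outer loop
vertex 3.446 4.237 -2.594
vertex 2.92 3.864 -3.05
vertex 3.349 2.213 -1.51
endloop
endfacet
facet normal 0.200 0.632 -0.749
outer loop
vertex 2.92 3.864 -3.05
vertex 3.771 3.547 -3.09
vertex 3.034 3.253 -3.535
endloop
endfacet
facet normal -0.976 -0.215 0.041
outer loop
vertex 2.92 3.864 -3.05
vertex 3.034 3.253 -3.535
vertex 3.349 2.213 -1.51
endloop
endfacet
facet normal 0.200 0.632 -0.749
outer loop
vertex 3.034 3.253 -3.535
vertex 3.771 3.547 -3.09
vertex 3.704 2.862 -3.686
endloop
endfacet
facet normal -0.530 -0.785 -0.321
outer loop
vertex 3.034 3.253 -3.535
vertex 3.704 2.862 -3.686
vertex 3.349 2.213 -1.51
endloop
endfacet
facet normal 0.201 0.632 -0.749
outer loop
vertex 3.704 2.862 -3.686
vertex 3.771 3.547 -3.09
vertex 4.424 2.987 -3.387
endloop
endfacet
facet normal 0.261 -0.936 -0.237
outer loop
vertex 3.704 2.862 -3.686
vertex 4.424 2.987 -3.387
vertex 3.349 2.213 -1.51
endloop
endfacet
facet normal 0.200 0.631 -0.749
outer loop
vertex 4.424 2.987 -3.387
vertex 3.771 3.547 -3.09
vertex 4.653 3.534 -2.865
endloop
endfacet
facet normal 0.800 -0.554 0.230
outer loop
vertex 4.424 2.987 -3.387
vertex 4.653 3.534 -2.865
vertex 3.349 2.213 -1.51
endloop
endfacet
facet normal 0.200 0.632 -0.749
outer loop
vertex 4.653 3.534 -2.865
vertex 3.771 3.547 -3.09
vertex 4.218 4.09 -2.512
endloop
endfacet
facet normal 0.683 0.072 0.727
outer loop
vertex 4.653 3.534 -2.865
vertex 4.218 4.09 -2.512
vertex 3.349 2.213 -1.51
endloop
endfacet

endsolid
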